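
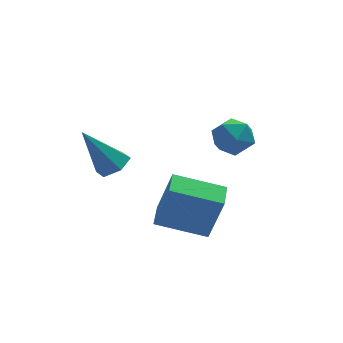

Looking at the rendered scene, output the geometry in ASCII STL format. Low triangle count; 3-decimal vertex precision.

solid 
facet normal 0.069 0.249 0.966
outer loop
vertex 2.643 -0.398 4.027
vertex 2.111 -1.096 4.245
vertex 3.008 -1.205 4.209
endloop
endfacet
facet normal 0.660 0.436 0.611
outer loop
vertex 2.643 -0.398 4.027
vertex 3.008 -1.205 4.209
vertex 3.322 -0.712 3.518
endloop
endfacet
facet normal 0.469 0.879 0.084
outer loop
vertex 2.643 -0.398 4.027
vertex 3.322 -0.712 3.518
vertex 2.618 -0.299 3.128
endloop
endfacet
facet normal -0.238 0.965 0.113
outer loop
vertex 2.643 -0.398 4.027
vertex 2.618 -0.299 3.128
vertex 1.87 -0.536 3.577
endloop
endfacet
facet normal -0.486 0.576 0.658
outer loop
vertex 2.643 -0.398 4.027
vertex 1.87 -0.536 3.577
vertex 2.111 -1.096 4.245
endloop
endfacet
facet normal 0.936 -0.151 0.317
outer loop
vertex 3.322 -0.712 3.518
vertex 3.008 -1.205 4.209
vertex 3.21 -1.604 3.423
endloop
endfacet
facet normal -0.020 -0.455 0.890
outer loop
vertex 3.008 -1.205 4.209
vertex 2.111 -1.096 4.245
vertex 2.462 -1.841 3.872
endloop
endfacet
facet normal -0.917 0.073 0.392
outer loop
vertex 2.111 -1.096 4.245
vertex 1.87 -0.536 3.577
vertex 1.758 -1.428 3.482
endloop
endfacet
facet normal -0.516 0.703 -0.489
outer loop
vertex 1.87 -0.536 3.577
vertex 2.618 -0.299 3.128
vertex 2.072 -0.935 2.791
endloop
endfacet
facet normal 0.628 0.564 -0.536
outer loop
vertex 2.618 -0.299 3.128
vertex 3.322 -0.712 3.518
vertex 2.969 -1.044 2.755
endloop
endfacet
facet normal 0.238 -0.965 -0.113
outer loop
vertex 2.437 -1.742 2.973
vertex 3.21 -1.604 3.423
vertex 2.462 -1.841 3.872
endloop
endfacet
facet normal -0.469 -0.879 -0.084
outer loop
vertex 2.437 -1.742 2.973
vertex 2.462 -1.841 3.872
vertex 1.758 -1.428 3.482
endloop
endfacet
facet normal -0.660 -0.436 -0.611
outer loop
vertex 2.437 -1.742 2.973
vertex 1.758 -1.428 3.482
vertex 2.072 -0.935 2.791
endloop
endfacet
facet normal -0.069 -0.249 -0.966
outer loop
vertex 2.437 -1.742 2.973
vertex 2.072 -0.935 2.791
vertex 2.969 -1.044 2.755
endloop
endfacet
facet normal 0.486 -0.576 -0.658
outer loop
vertex 2.437 -1.742 2.973
vertex 2.969 -1.044 2.755
vertex 3.21 -1.604 3.423
endloop
endfacet
facet normal 0.516 -0.703 0.489
outer loop
vertex 2.462 -1.841 3.872
vertex 3.21 -1.604 3.423
vertex 3.008 -1.205 4.209
endloop
endfacet
facet normal -0.628 -0.564 0.536
outer loop
vertex 1.758 -1.428 3.482
vertex 2.462 -1.841 3.872
vertex 2.111 -1.096 4.245
endloop
endfacet
facet normal -0.936 0.151 -0.317
outer loop
vertex 2.072 -0.935 2.791
vertex 1.758 -1.428 3.482
vertex 1.87 -0.536 3.577
endloop
endfacet
facet normal 0.020 0.455 -0.890
outer loop
vertex 2.969 -1.044 2.755
vertex 2.072 -0.935 2.791
vertex 2.618 -0.299 3.128
endloop
endfacet
facet normal 0.917 -0.073 -0.392
outer loop
vertex 3.21 -1.604 3.423
vertex 2.969 -1.044 2.755
vertex 3.322 -0.712 3.518
endloop
endfacet
facet normal 0.516 -0.132 -0.846
outer loop
vertex -0.859 0.804 1.574
vertex -1.48 0.97 1.169
vertex -1.001 1.523 1.375
endloop
endfacet
facet normal 0.646 0.319 0.694
outer loop
vertex -0.859 0.804 1.574
vertex -1.001 1.523 1.375
vertex -2.58 1.25 2.971
endloop
endfacet
facet normal 0.516 -0.132 -0.846
outer loop
vertex -1.001 1.523 1.375
vertex -1.48 0.97 1.169
vertex -1.622 1.69 0.97
endloop
endfacet
facet normal 0.092 0.962 0.256
outer loop
vertex -1.001 1.523 1.375
vertex -1.622 1.69 0.97
vertex -2.58 1.25 2.971
endloop
endfacet
facet normal 0.516 -0.132 -0.846
outer loop
vertex -1.622 1.69 0.97
vertex -1.48 0.97 1.169
vertex -2.101 1.137 0.764
endloop
endfacet
facet normal -0.707 0.682 -0.188
outer loop
vertex -1.622 1.69 0.97
vertex -2.101 1.137 0.764
vertex -2.58 1.25 2.971
endloop
endfacet
facet normal 0.517 -0.131 -0.846
outer loop
vertex -2.101 1.137 0.764
vertex -1.48 0.97 1.169
vertex -1.959 0.417 0.962
endloop
endfacet
facet normal -0.951 -0.241 -0.194
outer loop
vertex -2.101 1.137 0.764
vertex -1.959 0.417 0.962
vertex -2.58 1.25 2.971
endloop
endfacet
facet normal 0.516 -0.130 -0.846
outer loop
vertex -1.959 0.417 0.962
vertex -1.48 0.97 1.169
vertex -1.337 0.251 1.367
endloop
endfacet
facet normal -0.396 -0.885 0.245
outer loop
vertex -1.959 0.417 0.962
vertex -1.337 0.251 1.367
vertex -2.58 1.25 2.971
endloop
endfacet
facet normal 0.517 -0.130 -0.846
outer loop
vertex -1.337 0.251 1.367
vertex -1.48 0.97 1.169
vertex -0.859 0.804 1.574
endloop
endfacet
facet normal 0.402 -0.605 0.688
outer loop
vertex -1.337 0.251 1.367
vertex -0.859 0.804 1.574
vertex -2.58 1.25 2.971
endloop
endfacet
facet normal -0.911 0.302 0.281
outer loop
vertex -0.432 -3.721 3.006
vertex -0.074 -2.693 3.063
vertex -0.928 -3.443 1.099
endloop
endfacet
facet normal -0.329 -0.943 -0.052
outer loop
vertex 0.894 -4.047 0.537
vertex -0.432 -3.721 3.006
vertex -0.928 -3.443 1.099
endloop
endfacet
facet normal -0.911 0.302 0.281
outer loop
vertex -0.928 -3.443 1.099
vertex -0.074 -2.693 3.063
vertex -0.57 -2.415 1.156
endloop
endfacet
facet normal -0.249 0.140 -0.958
outer loop
vertex -0.57 -2.415 1.156
vertex 0.894 -4.047 0.537
vertex -0.928 -3.443 1.099
endloop
endfacet
facet normal 0.249 -0.140 0.958
outer loop
vertex -0.432 -3.721 3.006
vertex 1.748 -3.297 2.501
vertex -0.074 -2.693 3.063
endloop
endfacet
facet normal -0.329 -0.943 -0.052
outer loop
vertex 1.39 -4.325 2.444
vertex -0.432 -3.721 3.006
vertex 0.894 -4.047 0.537
endloop
endfacet
facet normal 0.249 -0.140 0.958
outer loop
vertex 1.39 -4.325 2.444
vertex 1.748 -3.297 2.501
vertex -0.432 -3.721 3.006
endloop
endfacet
facet normal 0.329 0.943 0.052
outer loop
vertex -0.074 -2.693 3.063
vertex 1.748 -3.297 2.501
vertex -0.57 -2.415 1.156
endloop
endfacet
facet normal -0.249 0.140 -0.958
outer loop
vertex 1.252 -3.019 0.594
vertex 0.894 -4.047 0.537
vertex -0.57 -2.415 1.156
endloop
endfacet
facet normal 0.329 0.943 0.052
outer loop
vertex -0.57 -2.415 1.156
vertex 1.748 -3.297 2.501
vertex 1.252 -3.019 0.594
endloop
endfacet
facet normal 0.911 -0.302 -0.281
outer loop
vertex 1.252 -3.019 0.594
vertex 1.39 -4.325 2.444
vertex 0.894 -4.047 0.537
endloop
endfacet
facet normal 0.911 -0.302 -0.281
outer loop
vertex 1.748 -3.297 2.501
vertex 1.39 -4.325 2.444
vertex 1.252 -3.019 0.594
endloop
endfacet

endsolid


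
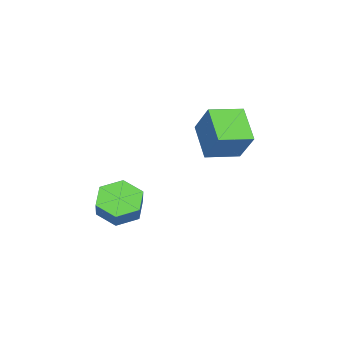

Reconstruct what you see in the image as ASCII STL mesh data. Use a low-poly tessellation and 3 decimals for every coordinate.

solid 
facet normal -0.649 -0.346 -0.678
outer loop
vertex -0.595 -1.518 -4.42
vertex -1.248 -0.808 -4.157
vertex -0.584 -0.632 -4.883
endloop
endfacet
facet normal 0.761 -0.308 -0.571
outer loop
vertex -0.595 -1.518 -4.42
vertex -0.584 -0.632 -4.883
vertex 0.261 -1.062 -3.526
endloop
endfacet
facet normal 0.761 -0.309 -0.571
outer loop
vertex 0.261 -1.062 -3.526
vertex -0.584 -0.632 -4.883
vertex 0.273 -0.175 -3.989
endloop
endfacet
facet normal 0.649 0.345 0.678
outer loop
vertex 0.261 -1.062 -3.526
vertex 0.273 -0.175 -3.989
vertex -0.392 -0.352 -3.263
endloop
endfacet
facet normal -0.649 -0.347 -0.677
outer loop
vertex -0.584 -0.632 -4.883
vertex -1.248 -0.808 -4.157
vertex -1.237 0.078 -4.621
endloop
endfacet
facet normal 0.390 0.613 -0.687
outer loop
vertex -0.584 -0.632 -4.883
vertex -1.237 0.078 -4.621
vertex 0.273 -0.175 -3.989
endloop
endfacet
facet normal 0.390 0.613 -0.687
outer loop
vertex 0.273 -0.175 -3.989
vertex -1.237 0.078 -4.621
vertex -0.38 0.535 -3.726
endloop
endfacet
facet normal 0.649 0.345 0.678
outer loop
vertex 0.273 -0.175 -3.989
vertex -0.38 0.535 -3.726
vertex -0.392 -0.352 -3.263
endloop
endfacet
facet normal -0.649 -0.346 -0.677
outer loop
vertex -1.237 0.078 -4.621
vertex -1.248 -0.808 -4.157
vertex -1.901 -0.098 -3.894
endloop
endfacet
facet normal -0.371 0.922 -0.116
outer loop
vertex -1.237 0.078 -4.621
vertex -1.901 -0.098 -3.894
vertex -0.38 0.535 -3.726
endloop
endfacet
facet normal -0.371 0.922 -0.115
outer loop
vertex -0.38 0.535 -3.726
vertex -1.901 -0.098 -3.894
vertex -1.045 0.358 -3.0
endloop
endfacet
facet normal 0.649 0.345 0.678
outer loop
vertex -0.38 0.535 -3.726
vertex -1.045 0.358 -3.0
vertex -0.392 -0.352 -3.263
endloop
endfacet
facet normal -0.649 -0.345 -0.678
outer loop
vertex -1.901 -0.098 -3.894
vertex -1.248 -0.808 -4.157
vertex -1.913 -0.985 -3.431
endloop
endfacet
facet normal -0.761 0.308 0.571
outer loop
vertex -1.901 -0.098 -3.894
vertex -1.913 -0.985 -3.431
vertex -1.045 0.358 -3.0
endloop
endfacet
facet normal -0.761 0.308 0.572
outer loop
vertex -1.045 0.358 -3.0
vertex -1.913 -0.985 -3.431
vertex -1.056 -0.528 -2.537
endloop
endfacet
facet normal 0.649 0.346 0.678
outer loop
vertex -1.045 0.358 -3.0
vertex -1.056 -0.528 -2.537
vertex -0.392 -0.352 -3.263
endloop
endfacet
facet normal -0.649 -0.345 -0.678
outer loop
vertex -1.913 -0.985 -3.431
vertex -1.248 -0.808 -4.157
vertex -1.26 -1.695 -3.694
endloop
endfacet
facet normal -0.390 -0.613 0.687
outer loop
vertex -1.913 -0.985 -3.431
vertex -1.26 -1.695 -3.694
vertex -1.056 -0.528 -2.537
endloop
endfacet
facet normal -0.391 -0.613 0.687
outer loop
vertex -1.056 -0.528 -2.537
vertex -1.26 -1.695 -3.694
vertex -0.403 -1.238 -2.799
endloop
endfacet
facet normal 0.649 0.347 0.677
outer loop
vertex -1.056 -0.528 -2.537
vertex -0.403 -1.238 -2.799
vertex -0.392 -0.352 -3.263
endloop
endfacet
facet normal -0.649 -0.345 -0.678
outer loop
vertex -1.26 -1.695 -3.694
vertex -1.248 -0.808 -4.157
vertex -0.595 -1.518 -4.42
endloop
endfacet
facet normal 0.371 -0.921 0.115
outer loop
vertex -1.26 -1.695 -3.694
vertex -0.595 -1.518 -4.42
vertex -0.403 -1.238 -2.799
endloop
endfacet
facet normal 0.371 -0.922 0.115
outer loop
vertex -0.403 -1.238 -2.799
vertex -0.595 -1.518 -4.42
vertex 0.261 -1.062 -3.526
endloop
endfacet
facet normal 0.649 0.346 0.677
outer loop
vertex -0.403 -1.238 -2.799
vertex 0.261 -1.062 -3.526
vertex -0.392 -0.352 -3.263
endloop
endfacet
facet normal -0.721 0.688 -0.090
outer loop
vertex -2.573 3.951 1.531
vertex -1.582 4.839 0.379
vertex -3.265 3.058 0.248
endloop
endfacet
facet normal -0.563 -0.505 0.655
outer loop
vertex -2.198 2.041 0.381
vertex -2.573 3.951 1.531
vertex -3.265 3.058 0.248
endloop
endfacet
facet normal -0.721 0.688 -0.090
outer loop
vertex -3.265 3.058 0.248
vertex -1.582 4.839 0.379
vertex -2.274 3.946 -0.904
endloop
endfacet
facet normal -0.404 -0.522 -0.751
outer loop
vertex -2.274 3.946 -0.904
vertex -2.198 2.041 0.381
vertex -3.265 3.058 0.248
endloop
endfacet
facet normal 0.404 0.522 0.751
outer loop
vertex -2.573 3.951 1.531
vertex -0.515 3.822 0.512
vertex -1.582 4.839 0.379
endloop
endfacet
facet normal -0.563 -0.505 0.655
outer loop
vertex -1.506 2.934 1.664
vertex -2.573 3.951 1.531
vertex -2.198 2.041 0.381
endloop
endfacet
facet normal 0.404 0.522 0.751
outer loop
vertex -1.506 2.934 1.664
vertex -0.515 3.822 0.512
vertex -2.573 3.951 1.531
endloop
endfacet
facet normal 0.563 0.505 -0.655
outer loop
vertex -1.582 4.839 0.379
vertex -0.515 3.822 0.512
vertex -2.274 3.946 -0.904
endloop
endfacet
facet normal -0.404 -0.522 -0.751
outer loop
vertex -1.207 2.929 -0.771
vertex -2.198 2.041 0.381
vertex -2.274 3.946 -0.904
endloop
endfacet
facet normal 0.563 0.505 -0.655
outer loop
vertex -2.274 3.946 -0.904
vertex -0.515 3.822 0.512
vertex -1.207 2.929 -0.771
endloop
endfacet
facet normal 0.721 -0.688 0.090
outer loop
vertex -1.207 2.929 -0.771
vertex -1.506 2.934 1.664
vertex -2.198 2.041 0.381
endloop
endfacet
facet normal 0.721 -0.688 0.090
outer loop
vertex -0.515 3.822 0.512
vertex -1.506 2.934 1.664
vertex -1.207 2.929 -0.771
endloop
endfacet

endsolid


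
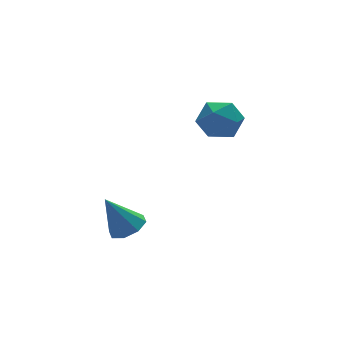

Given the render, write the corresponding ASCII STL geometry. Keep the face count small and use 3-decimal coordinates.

solid 
facet normal 0.429 -0.202 -0.880
outer loop
vertex -1.391 1.293 -4.624
vertex -1.922 0.547 -4.711
vertex -1.999 1.432 -4.952
endloop
endfacet
facet normal 0.079 0.962 0.261
outer loop
vertex -1.391 1.293 -4.624
vertex -1.999 1.432 -4.952
vertex -2.778 0.953 -2.949
endloop
endfacet
facet normal 0.428 -0.203 -0.881
outer loop
vertex -1.999 1.432 -4.952
vertex -1.922 0.547 -4.711
vertex -2.562 1.052 -5.138
endloop
endfacet
facet normal -0.555 0.831 -0.017
outer loop
vertex -1.999 1.432 -4.952
vertex -2.562 1.052 -5.138
vertex -2.778 0.953 -2.949
endloop
endfacet
facet normal 0.428 -0.203 -0.881
outer loop
vertex -2.562 1.052 -5.138
vertex -1.922 0.547 -4.711
vertex -2.75 0.377 -5.074
endloop
endfacet
facet normal -0.962 0.260 -0.083
outer loop
vertex -2.562 1.052 -5.138
vertex -2.75 0.377 -5.074
vertex -2.778 0.953 -2.949
endloop
endfacet
facet normal 0.428 -0.203 -0.881
outer loop
vertex -2.75 0.377 -5.074
vertex -1.922 0.547 -4.711
vertex -2.453 -0.199 -4.797
endloop
endfacet
facet normal -0.903 -0.417 0.101
outer loop
vertex -2.75 0.377 -5.074
vertex -2.453 -0.199 -4.797
vertex -2.778 0.953 -2.949
endloop
endfacet
facet normal 0.428 -0.203 -0.881
outer loop
vertex -2.453 -0.199 -4.797
vertex -1.922 0.547 -4.711
vertex -1.845 -0.337 -4.47
endloop
endfacet
facet normal -0.413 -0.804 0.428
outer loop
vertex -2.453 -0.199 -4.797
vertex -1.845 -0.337 -4.47
vertex -2.778 0.953 -2.949
endloop
endfacet
facet normal 0.428 -0.203 -0.881
outer loop
vertex -1.845 -0.337 -4.47
vertex -1.922 0.547 -4.711
vertex -1.282 0.042 -4.284
endloop
endfacet
facet normal 0.220 -0.673 0.706
outer loop
vertex -1.845 -0.337 -4.47
vertex -1.282 0.042 -4.284
vertex -2.778 0.953 -2.949
endloop
endfacet
facet normal 0.428 -0.202 -0.881
outer loop
vertex -1.282 0.042 -4.284
vertex -1.922 0.547 -4.711
vertex -1.094 0.718 -4.348
endloop
endfacet
facet normal 0.627 -0.101 0.772
outer loop
vertex -1.282 0.042 -4.284
vertex -1.094 0.718 -4.348
vertex -2.778 0.953 -2.949
endloop
endfacet
facet normal 0.428 -0.202 -0.881
outer loop
vertex -1.094 0.718 -4.348
vertex -1.922 0.547 -4.711
vertex -1.391 1.293 -4.624
endloop
endfacet
facet normal 0.569 0.576 0.588
outer loop
vertex -1.094 0.718 -4.348
vertex -1.391 1.293 -4.624
vertex -2.778 0.953 -2.949
endloop
endfacet
facet normal 0.053 0.958 0.280
outer loop
vertex 3.123 3.227 -0.699
vertex 3.094 2.898 0.432
vertex 4.126 3.004 -0.125
endloop
endfacet
facet normal 0.387 0.856 -0.343
outer loop
vertex 3.123 3.227 -0.699
vertex 4.126 3.004 -0.125
vertex 3.984 2.625 -1.231
endloop
endfacet
facet normal -0.086 0.588 -0.804
outer loop
vertex 3.123 3.227 -0.699
vertex 3.984 2.625 -1.231
vertex 2.863 2.287 -1.358
endloop
endfacet
facet normal -0.712 0.524 -0.467
outer loop
vertex 3.123 3.227 -0.699
vertex 2.863 2.287 -1.358
vertex 2.313 2.455 -0.33
endloop
endfacet
facet normal -0.625 0.753 0.203
outer loop
vertex 3.123 3.227 -0.699
vertex 2.313 2.455 -0.33
vertex 3.094 2.898 0.432
endloop
endfacet
facet normal 0.898 0.369 -0.242
outer loop
vertex 3.984 2.625 -1.231
vertex 4.126 3.004 -0.125
vertex 4.487 1.925 -0.43
endloop
endfacet
facet normal 0.359 0.534 0.766
outer loop
vertex 4.126 3.004 -0.125
vertex 3.094 2.898 0.432
vertex 3.937 2.093 0.598
endloop
endfacet
facet normal -0.740 0.202 0.641
outer loop
vertex 3.094 2.898 0.432
vertex 2.313 2.455 -0.33
vertex 2.816 1.755 0.471
endloop
endfacet
facet normal -0.880 -0.169 -0.443
outer loop
vertex 2.313 2.455 -0.33
vertex 2.863 2.287 -1.358
vertex 2.674 1.376 -0.635
endloop
endfacet
facet normal 0.132 -0.066 -0.989
outer loop
vertex 2.863 2.287 -1.358
vertex 3.984 2.625 -1.231
vertex 3.706 1.482 -1.192
endloop
endfacet
facet normal 0.712 -0.524 0.467
outer loop
vertex 3.677 1.153 -0.061
vertex 4.487 1.925 -0.43
vertex 3.937 2.093 0.598
endloop
endfacet
facet normal 0.086 -0.588 0.804
outer loop
vertex 3.677 1.153 -0.061
vertex 3.937 2.093 0.598
vertex 2.816 1.755 0.471
endloop
endfacet
facet normal -0.387 -0.856 0.343
outer loop
vertex 3.677 1.153 -0.061
vertex 2.816 1.755 0.471
vertex 2.674 1.376 -0.635
endloop
endfacet
facet normal -0.053 -0.958 -0.280
outer loop
vertex 3.677 1.153 -0.061
vertex 2.674 1.376 -0.635
vertex 3.706 1.482 -1.192
endloop
endfacet
facet normal 0.625 -0.753 -0.203
outer loop
vertex 3.677 1.153 -0.061
vertex 3.706 1.482 -1.192
vertex 4.487 1.925 -0.43
endloop
endfacet
facet normal 0.880 0.169 0.443
outer loop
vertex 3.937 2.093 0.598
vertex 4.487 1.925 -0.43
vertex 4.126 3.004 -0.125
endloop
endfacet
facet normal -0.132 0.066 0.989
outer loop
vertex 2.816 1.755 0.471
vertex 3.937 2.093 0.598
vertex 3.094 2.898 0.432
endloop
endfacet
facet normal -0.898 -0.369 0.242
outer loop
vertex 2.674 1.376 -0.635
vertex 2.816 1.755 0.471
vertex 2.313 2.455 -0.33
endloop
endfacet
facet normal -0.359 -0.534 -0.766
outer loop
vertex 3.706 1.482 -1.192
vertex 2.674 1.376 -0.635
vertex 2.863 2.287 -1.358
endloop
endfacet
facet normal 0.740 -0.202 -0.641
outer loop
vertex 4.487 1.925 -0.43
vertex 3.706 1.482 -1.192
vertex 3.984 2.625 -1.231
endloop
endfacet

endsolid


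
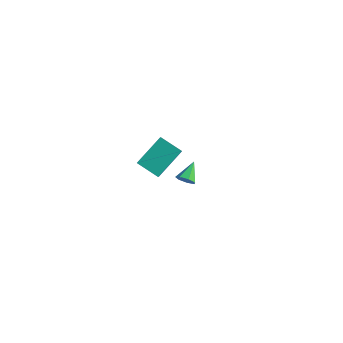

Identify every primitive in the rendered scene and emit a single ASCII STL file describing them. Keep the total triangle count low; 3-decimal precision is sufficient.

solid 
facet normal 0.191 -0.842 -0.505
outer loop
vertex -3.0 0.831 -3.561
vertex -3.345 1.024 -4.013
vertex -2.756 1.107 -3.929
endloop
endfacet
facet normal 0.726 0.225 0.650
outer loop
vertex -3.0 0.831 -3.561
vertex -2.756 1.107 -3.929
vertex -3.595 2.136 -3.347
endloop
endfacet
facet normal 0.191 -0.842 -0.504
outer loop
vertex -2.756 1.107 -3.929
vertex -3.345 1.024 -4.013
vertex -2.955 1.32 -4.36
endloop
endfacet
facet normal 0.765 0.643 -0.035
outer loop
vertex -2.756 1.107 -3.929
vertex -2.955 1.32 -4.36
vertex -3.595 2.136 -3.347
endloop
endfacet
facet normal 0.191 -0.842 -0.504
outer loop
vertex -2.955 1.32 -4.36
vertex -3.345 1.024 -4.013
vertex -3.447 1.31 -4.53
endloop
endfacet
facet normal 0.173 0.818 -0.549
outer loop
vertex -2.955 1.32 -4.36
vertex -3.447 1.31 -4.53
vertex -3.595 2.136 -3.347
endloop
endfacet
facet normal 0.190 -0.843 -0.504
outer loop
vertex -3.447 1.31 -4.53
vertex -3.345 1.024 -4.013
vertex -3.862 1.085 -4.31
endloop
endfacet
facet normal -0.603 0.617 -0.506
outer loop
vertex -3.447 1.31 -4.53
vertex -3.862 1.085 -4.31
vertex -3.595 2.136 -3.347
endloop
endfacet
facet normal 0.190 -0.843 -0.504
outer loop
vertex -3.862 1.085 -4.31
vertex -3.345 1.024 -4.013
vertex -3.887 0.814 -3.866
endloop
endfacet
facet normal -0.979 0.192 0.062
outer loop
vertex -3.862 1.085 -4.31
vertex -3.887 0.814 -3.866
vertex -3.595 2.136 -3.347
endloop
endfacet
facet normal 0.190 -0.843 -0.504
outer loop
vertex -3.887 0.814 -3.866
vertex -3.345 1.024 -4.013
vertex -3.504 0.701 -3.533
endloop
endfacet
facet normal -0.673 -0.137 0.727
outer loop
vertex -3.887 0.814 -3.866
vertex -3.504 0.701 -3.533
vertex -3.595 2.136 -3.347
endloop
endfacet
facet normal 0.189 -0.843 -0.504
outer loop
vertex -3.504 0.701 -3.533
vertex -3.345 1.024 -4.013
vertex -3.0 0.831 -3.561
endloop
endfacet
facet normal 0.087 -0.123 0.989
outer loop
vertex -3.504 0.701 -3.533
vertex -3.0 0.831 -3.561
vertex -3.595 2.136 -3.347
endloop
endfacet
facet normal -0.413 0.585 -0.698
outer loop
vertex -2.37 -4.376 2.493
vertex -2.062 -2.83 3.606
vertex -1.151 -4.205 1.916
endloop
endfacet
facet normal -0.160 -0.801 -0.577
outer loop
vertex -0.738 -4.79 2.614
vertex -2.37 -4.376 2.493
vertex -1.151 -4.205 1.916
endloop
endfacet
facet normal -0.412 0.585 -0.698
outer loop
vertex -1.151 -4.205 1.916
vertex -2.062 -2.83 3.606
vertex -0.842 -2.659 3.029
endloop
endfacet
facet normal 0.897 0.126 -0.425
outer loop
vertex -0.842 -2.659 3.029
vertex -0.738 -4.79 2.614
vertex -1.151 -4.205 1.916
endloop
endfacet
facet normal -0.897 -0.127 0.424
outer loop
vertex -2.37 -4.376 2.493
vertex -1.649 -3.415 4.304
vertex -2.062 -2.83 3.606
endloop
endfacet
facet normal -0.160 -0.801 -0.577
outer loop
vertex -1.958 -4.961 3.191
vertex -2.37 -4.376 2.493
vertex -0.738 -4.79 2.614
endloop
endfacet
facet normal -0.897 -0.126 0.424
outer loop
vertex -1.958 -4.961 3.191
vertex -1.649 -3.415 4.304
vertex -2.37 -4.376 2.493
endloop
endfacet
facet normal 0.160 0.801 0.577
outer loop
vertex -2.062 -2.83 3.606
vertex -1.649 -3.415 4.304
vertex -0.842 -2.659 3.029
endloop
endfacet
facet normal 0.897 0.126 -0.424
outer loop
vertex -0.43 -3.244 3.727
vertex -0.738 -4.79 2.614
vertex -0.842 -2.659 3.029
endloop
endfacet
facet normal 0.161 0.801 0.577
outer loop
vertex -0.842 -2.659 3.029
vertex -1.649 -3.415 4.304
vertex -0.43 -3.244 3.727
endloop
endfacet
facet normal 0.412 -0.585 0.698
outer loop
vertex -0.43 -3.244 3.727
vertex -1.958 -4.961 3.191
vertex -0.738 -4.79 2.614
endloop
endfacet
facet normal 0.413 -0.585 0.698
outer loop
vertex -1.649 -3.415 4.304
vertex -1.958 -4.961 3.191
vertex -0.43 -3.244 3.727
endloop
endfacet

endsolid


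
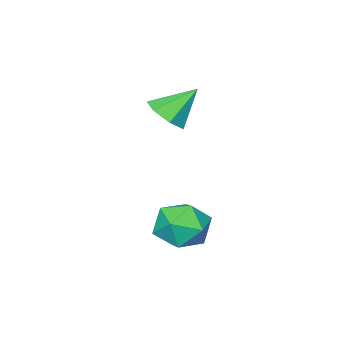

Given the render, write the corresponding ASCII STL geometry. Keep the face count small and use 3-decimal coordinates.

solid 
facet normal -0.381 0.727 0.571
outer loop
vertex 2.624 1.455 -3.344
vertex 1.543 0.868 -3.317
vertex 2.391 0.636 -2.456
endloop
endfacet
facet normal 0.320 0.653 0.686
outer loop
vertex 2.624 1.455 -3.344
vertex 2.391 0.636 -2.456
vertex 3.496 0.661 -2.995
endloop
endfacet
facet normal 0.657 0.751 0.066
outer loop
vertex 2.624 1.455 -3.344
vertex 3.496 0.661 -2.995
vertex 3.332 0.909 -4.189
endloop
endfacet
facet normal 0.165 0.886 -0.434
outer loop
vertex 2.624 1.455 -3.344
vertex 3.332 0.909 -4.189
vertex 2.125 1.036 -4.388
endloop
endfacet
facet normal -0.476 0.871 -0.122
outer loop
vertex 2.624 1.455 -3.344
vertex 2.125 1.036 -4.388
vertex 1.543 0.868 -3.317
endloop
endfacet
facet normal 0.439 -0.018 0.898
outer loop
vertex 3.496 0.661 -2.995
vertex 2.391 0.636 -2.456
vertex 2.955 -0.416 -2.752
endloop
endfacet
facet normal -0.695 0.102 0.712
outer loop
vertex 2.391 0.636 -2.456
vertex 1.543 0.868 -3.317
vertex 1.748 -0.289 -2.951
endloop
endfacet
facet normal -0.849 0.334 -0.409
outer loop
vertex 1.543 0.868 -3.317
vertex 2.125 1.036 -4.388
vertex 1.584 -0.041 -4.145
endloop
endfacet
facet normal 0.188 0.358 -0.914
outer loop
vertex 2.125 1.036 -4.388
vertex 3.332 0.909 -4.189
vertex 2.689 -0.016 -4.684
endloop
endfacet
facet normal 0.984 0.141 -0.106
outer loop
vertex 3.332 0.909 -4.189
vertex 3.496 0.661 -2.995
vertex 3.537 -0.248 -3.823
endloop
endfacet
facet normal -0.165 -0.886 0.434
outer loop
vertex 2.456 -0.835 -3.796
vertex 2.955 -0.416 -2.752
vertex 1.748 -0.289 -2.951
endloop
endfacet
facet normal -0.657 -0.751 -0.066
outer loop
vertex 2.456 -0.835 -3.796
vertex 1.748 -0.289 -2.951
vertex 1.584 -0.041 -4.145
endloop
endfacet
facet normal -0.320 -0.653 -0.686
outer loop
vertex 2.456 -0.835 -3.796
vertex 1.584 -0.041 -4.145
vertex 2.689 -0.016 -4.684
endloop
endfacet
facet normal 0.381 -0.727 -0.571
outer loop
vertex 2.456 -0.835 -3.796
vertex 2.689 -0.016 -4.684
vertex 3.537 -0.248 -3.823
endloop
endfacet
facet normal 0.476 -0.871 0.122
outer loop
vertex 2.456 -0.835 -3.796
vertex 3.537 -0.248 -3.823
vertex 2.955 -0.416 -2.752
endloop
endfacet
facet normal -0.188 -0.358 0.914
outer loop
vertex 1.748 -0.289 -2.951
vertex 2.955 -0.416 -2.752
vertex 2.391 0.636 -2.456
endloop
endfacet
facet normal -0.984 -0.141 0.106
outer loop
vertex 1.584 -0.041 -4.145
vertex 1.748 -0.289 -2.951
vertex 1.543 0.868 -3.317
endloop
endfacet
facet normal -0.439 0.018 -0.898
outer loop
vertex 2.689 -0.016 -4.684
vertex 1.584 -0.041 -4.145
vertex 2.125 1.036 -4.388
endloop
endfacet
facet normal 0.695 -0.102 -0.712
outer loop
vertex 3.537 -0.248 -3.823
vertex 2.689 -0.016 -4.684
vertex 3.332 0.909 -4.189
endloop
endfacet
facet normal 0.849 -0.334 0.409
outer loop
vertex 2.955 -0.416 -2.752
vertex 3.537 -0.248 -3.823
vertex 3.496 0.661 -2.995
endloop
endfacet
facet normal 0.555 -0.388 -0.736
outer loop
vertex -0.062 -3.871 0.315
vertex -0.91 -3.998 -0.257
vertex -0.28 -3.183 -0.212
endloop
endfacet
facet normal 0.461 0.627 0.628
outer loop
vertex -0.062 -3.871 0.315
vertex -0.28 -3.183 -0.212
vertex -1.93 -3.282 1.097
endloop
endfacet
facet normal 0.555 -0.388 -0.736
outer loop
vertex -0.28 -3.183 -0.212
vertex -0.91 -3.998 -0.257
vertex -0.972 -3.109 -0.773
endloop
endfacet
facet normal 0.022 0.994 0.103
outer loop
vertex -0.28 -3.183 -0.212
vertex -0.972 -3.109 -0.773
vertex -1.93 -3.282 1.097
endloop
endfacet
facet normal 0.555 -0.388 -0.736
outer loop
vertex -0.972 -3.109 -0.773
vertex -0.91 -3.998 -0.257
vertex -1.617 -3.703 -0.946
endloop
endfacet
facet normal -0.619 0.745 -0.248
outer loop
vertex -0.972 -3.109 -0.773
vertex -1.617 -3.703 -0.946
vertex -1.93 -3.282 1.097
endloop
endfacet
facet normal 0.555 -0.389 -0.736
outer loop
vertex -1.617 -3.703 -0.946
vertex -0.91 -3.998 -0.257
vertex -1.729 -4.519 -0.599
endloop
endfacet
facet normal -0.984 0.065 -0.164
outer loop
vertex -1.617 -3.703 -0.946
vertex -1.729 -4.519 -0.599
vertex -1.93 -3.282 1.097
endloop
endfacet
facet normal 0.554 -0.388 -0.736
outer loop
vertex -1.729 -4.519 -0.599
vertex -0.91 -3.998 -0.257
vertex -1.224 -4.943 0.005
endloop
endfacet
facet normal -0.796 -0.531 0.293
outer loop
vertex -1.729 -4.519 -0.599
vertex -1.224 -4.943 0.005
vertex -1.93 -3.282 1.097
endloop
endfacet
facet normal 0.555 -0.388 -0.735
outer loop
vertex -1.224 -4.943 0.005
vertex -0.91 -3.998 -0.257
vertex -0.483 -4.654 0.412
endloop
endfacet
facet normal -0.196 -0.595 0.779
outer loop
vertex -1.224 -4.943 0.005
vertex -0.483 -4.654 0.412
vertex -1.93 -3.282 1.097
endloop
endfacet
facet normal 0.554 -0.389 -0.736
outer loop
vertex -0.483 -4.654 0.412
vertex -0.91 -3.998 -0.257
vertex -0.062 -3.871 0.315
endloop
endfacet
facet normal 0.363 -0.080 0.928
outer loop
vertex -0.483 -4.654 0.412
vertex -0.062 -3.871 0.315
vertex -1.93 -3.282 1.097
endloop
endfacet

endsolid


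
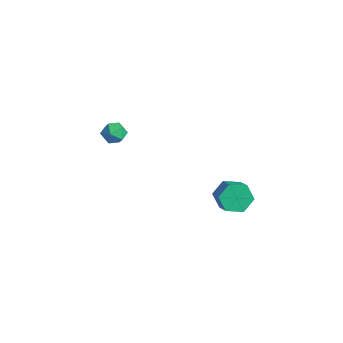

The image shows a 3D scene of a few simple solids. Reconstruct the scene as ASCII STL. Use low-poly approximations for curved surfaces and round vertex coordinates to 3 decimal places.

solid 
facet normal 0.350 -0.192 0.917
outer loop
vertex -2.676 -1.306 -1.804
vertex -3.217 -1.777 -1.696
vertex -2.591 -2.004 -1.983
endloop
endfacet
facet normal 0.880 -0.014 0.474
outer loop
vertex -2.676 -1.306 -1.804
vertex -2.591 -2.004 -1.983
vertex -2.345 -1.484 -2.424
endloop
endfacet
facet normal 0.742 0.635 0.214
outer loop
vertex -2.676 -1.306 -1.804
vertex -2.345 -1.484 -2.424
vertex -2.819 -0.935 -2.41
endloop
endfacet
facet normal 0.126 0.859 0.496
outer loop
vertex -2.676 -1.306 -1.804
vertex -2.819 -0.935 -2.41
vertex -3.358 -1.116 -1.96
endloop
endfacet
facet normal -0.116 0.347 0.931
outer loop
vertex -2.676 -1.306 -1.804
vertex -3.358 -1.116 -1.96
vertex -3.217 -1.777 -1.696
endloop
endfacet
facet normal 0.877 -0.475 -0.071
outer loop
vertex -2.345 -1.484 -2.424
vertex -2.591 -2.004 -1.983
vertex -2.682 -2.064 -2.7
endloop
endfacet
facet normal 0.019 -0.764 0.645
outer loop
vertex -2.591 -2.004 -1.983
vertex -3.217 -1.777 -1.696
vertex -3.221 -2.245 -2.25
endloop
endfacet
facet normal -0.736 0.110 0.668
outer loop
vertex -3.217 -1.777 -1.696
vertex -3.358 -1.116 -1.96
vertex -3.695 -1.696 -2.236
endloop
endfacet
facet normal -0.344 0.938 -0.035
outer loop
vertex -3.358 -1.116 -1.96
vertex -2.819 -0.935 -2.41
vertex -3.449 -1.176 -2.677
endloop
endfacet
facet normal 0.653 0.576 -0.492
outer loop
vertex -2.819 -0.935 -2.41
vertex -2.345 -1.484 -2.424
vertex -2.823 -1.403 -2.964
endloop
endfacet
facet normal -0.126 -0.859 -0.496
outer loop
vertex -3.364 -1.874 -2.856
vertex -2.682 -2.064 -2.7
vertex -3.221 -2.245 -2.25
endloop
endfacet
facet normal -0.742 -0.635 -0.214
outer loop
vertex -3.364 -1.874 -2.856
vertex -3.221 -2.245 -2.25
vertex -3.695 -1.696 -2.236
endloop
endfacet
facet normal -0.880 0.014 -0.474
outer loop
vertex -3.364 -1.874 -2.856
vertex -3.695 -1.696 -2.236
vertex -3.449 -1.176 -2.677
endloop
endfacet
facet normal -0.350 0.192 -0.917
outer loop
vertex -3.364 -1.874 -2.856
vertex -3.449 -1.176 -2.677
vertex -2.823 -1.403 -2.964
endloop
endfacet
facet normal 0.116 -0.347 -0.931
outer loop
vertex -3.364 -1.874 -2.856
vertex -2.823 -1.403 -2.964
vertex -2.682 -2.064 -2.7
endloop
endfacet
facet normal 0.344 -0.938 0.035
outer loop
vertex -3.221 -2.245 -2.25
vertex -2.682 -2.064 -2.7
vertex -2.591 -2.004 -1.983
endloop
endfacet
facet normal -0.653 -0.576 0.492
outer loop
vertex -3.695 -1.696 -2.236
vertex -3.221 -2.245 -2.25
vertex -3.217 -1.777 -1.696
endloop
endfacet
facet normal -0.877 0.475 0.071
outer loop
vertex -3.449 -1.176 -2.677
vertex -3.695 -1.696 -2.236
vertex -3.358 -1.116 -1.96
endloop
endfacet
facet normal -0.019 0.764 -0.645
outer loop
vertex -2.823 -1.403 -2.964
vertex -3.449 -1.176 -2.677
vertex -2.819 -0.935 -2.41
endloop
endfacet
facet normal 0.736 -0.110 -0.668
outer loop
vertex -2.682 -2.064 -2.7
vertex -2.823 -1.403 -2.964
vertex -2.345 -1.484 -2.424
endloop
endfacet
facet normal -0.859 0.201 -0.472
outer loop
vertex 3.424 1.525 -4.73
vertex 2.981 1.388 -3.982
vertex 3.277 2.193 -4.177
endloop
endfacet
facet normal 0.485 0.619 -0.618
outer loop
vertex 3.424 1.525 -4.73
vertex 3.277 2.193 -4.177
vertex 4.342 1.309 -4.226
endloop
endfacet
facet normal 0.485 0.618 -0.619
outer loop
vertex 4.342 1.309 -4.226
vertex 3.277 2.193 -4.177
vertex 4.196 1.977 -3.673
endloop
endfacet
facet normal 0.858 -0.203 0.471
outer loop
vertex 4.342 1.309 -4.226
vertex 4.196 1.977 -3.673
vertex 3.899 1.172 -3.478
endloop
endfacet
facet normal -0.858 0.201 -0.472
outer loop
vertex 3.277 2.193 -4.177
vertex 2.981 1.388 -3.982
vertex 2.834 2.057 -3.429
endloop
endfacet
facet normal 0.099 0.967 0.234
outer loop
vertex 3.277 2.193 -4.177
vertex 2.834 2.057 -3.429
vertex 4.196 1.977 -3.673
endloop
endfacet
facet normal 0.099 0.967 0.234
outer loop
vertex 4.196 1.977 -3.673
vertex 2.834 2.057 -3.429
vertex 3.753 1.841 -2.925
endloop
endfacet
facet normal 0.858 -0.202 0.472
outer loop
vertex 4.196 1.977 -3.673
vertex 3.753 1.841 -2.925
vertex 3.899 1.172 -3.478
endloop
endfacet
facet normal -0.859 0.201 -0.472
outer loop
vertex 2.834 2.057 -3.429
vertex 2.981 1.388 -3.982
vertex 2.538 1.251 -3.234
endloop
endfacet
facet normal -0.386 0.349 0.854
outer loop
vertex 2.834 2.057 -3.429
vertex 2.538 1.251 -3.234
vertex 3.753 1.841 -2.925
endloop
endfacet
facet normal -0.387 0.349 0.854
outer loop
vertex 3.753 1.841 -2.925
vertex 2.538 1.251 -3.234
vertex 3.456 1.035 -2.73
endloop
endfacet
facet normal 0.858 -0.202 0.471
outer loop
vertex 3.753 1.841 -2.925
vertex 3.456 1.035 -2.73
vertex 3.899 1.172 -3.478
endloop
endfacet
facet normal -0.858 0.203 -0.471
outer loop
vertex 2.538 1.251 -3.234
vertex 2.981 1.388 -3.982
vertex 2.684 0.583 -3.787
endloop
endfacet
facet normal -0.485 -0.618 0.619
outer loop
vertex 2.538 1.251 -3.234
vertex 2.684 0.583 -3.787
vertex 3.456 1.035 -2.73
endloop
endfacet
facet normal -0.485 -0.619 0.618
outer loop
vertex 3.456 1.035 -2.73
vertex 2.684 0.583 -3.787
vertex 3.603 0.367 -3.283
endloop
endfacet
facet normal 0.859 -0.201 0.472
outer loop
vertex 3.456 1.035 -2.73
vertex 3.603 0.367 -3.283
vertex 3.899 1.172 -3.478
endloop
endfacet
facet normal -0.858 0.202 -0.472
outer loop
vertex 2.684 0.583 -3.787
vertex 2.981 1.388 -3.982
vertex 3.127 0.719 -4.535
endloop
endfacet
facet normal -0.099 -0.967 -0.234
outer loop
vertex 2.684 0.583 -3.787
vertex 3.127 0.719 -4.535
vertex 3.603 0.367 -3.283
endloop
endfacet
facet normal -0.099 -0.967 -0.234
outer loop
vertex 3.603 0.367 -3.283
vertex 3.127 0.719 -4.535
vertex 4.046 0.503 -4.031
endloop
endfacet
facet normal 0.858 -0.201 0.472
outer loop
vertex 3.603 0.367 -3.283
vertex 4.046 0.503 -4.031
vertex 3.899 1.172 -3.478
endloop
endfacet
facet normal -0.858 0.202 -0.471
outer loop
vertex 3.127 0.719 -4.535
vertex 2.981 1.388 -3.982
vertex 3.424 1.525 -4.73
endloop
endfacet
facet normal 0.386 -0.349 -0.854
outer loop
vertex 3.127 0.719 -4.535
vertex 3.424 1.525 -4.73
vertex 4.046 0.503 -4.031
endloop
endfacet
facet normal 0.387 -0.349 -0.854
outer loop
vertex 4.046 0.503 -4.031
vertex 3.424 1.525 -4.73
vertex 4.342 1.309 -4.226
endloop
endfacet
facet normal 0.859 -0.201 0.472
outer loop
vertex 4.046 0.503 -4.031
vertex 4.342 1.309 -4.226
vertex 3.899 1.172 -3.478
endloop
endfacet

endsolid


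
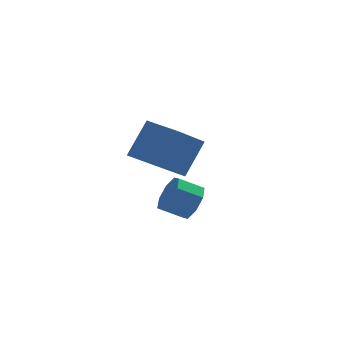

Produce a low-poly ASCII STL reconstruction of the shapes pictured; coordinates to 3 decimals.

solid 
facet normal 0.854 -0.181 -0.487
outer loop
vertex 1.99 -0.435 -3.093
vertex 1.61 -1.059 -3.528
vertex 1.719 -0.225 -3.646
endloop
endfacet
facet normal 0.310 0.929 0.201
outer loop
vertex 1.99 -0.435 -3.093
vertex 1.719 -0.225 -3.646
vertex 1.05 -0.237 -2.557
endloop
endfacet
facet normal 0.312 0.929 0.202
outer loop
vertex 1.05 -0.237 -2.557
vertex 1.719 -0.225 -3.646
vertex 0.779 -0.026 -3.11
endloop
endfacet
facet normal -0.854 0.180 0.487
outer loop
vertex 1.05 -0.237 -2.557
vertex 0.779 -0.026 -3.11
vertex 0.67 -0.861 -2.992
endloop
endfacet
facet normal 0.855 -0.181 -0.486
outer loop
vertex 1.719 -0.225 -3.646
vertex 1.61 -1.059 -3.528
vertex 1.385 -0.503 -4.13
endloop
endfacet
facet normal -0.074 0.886 -0.458
outer loop
vertex 1.719 -0.225 -3.646
vertex 1.385 -0.503 -4.13
vertex 0.779 -0.026 -3.11
endloop
endfacet
facet normal -0.074 0.886 -0.458
outer loop
vertex 0.779 -0.026 -3.11
vertex 1.385 -0.503 -4.13
vertex 0.445 -0.304 -3.594
endloop
endfacet
facet normal -0.855 0.180 0.486
outer loop
vertex 0.779 -0.026 -3.11
vertex 0.445 -0.304 -3.594
vertex 0.67 -0.861 -2.992
endloop
endfacet
facet normal 0.854 -0.182 -0.487
outer loop
vertex 1.385 -0.503 -4.13
vertex 1.61 -1.059 -3.528
vertex 1.182 -1.107 -4.261
endloop
endfacet
facet normal -0.416 0.324 -0.850
outer loop
vertex 1.385 -0.503 -4.13
vertex 1.182 -1.107 -4.261
vertex 0.445 -0.304 -3.594
endloop
endfacet
facet normal -0.416 0.324 -0.850
outer loop
vertex 0.445 -0.304 -3.594
vertex 1.182 -1.107 -4.261
vertex 0.242 -0.908 -3.725
endloop
endfacet
facet normal -0.854 0.181 0.487
outer loop
vertex 0.445 -0.304 -3.594
vertex 0.242 -0.908 -3.725
vertex 0.67 -0.861 -2.992
endloop
endfacet
facet normal 0.854 -0.181 -0.487
outer loop
vertex 1.182 -1.107 -4.261
vertex 1.61 -1.059 -3.528
vertex 1.23 -1.683 -3.963
endloop
endfacet
facet normal -0.514 -0.427 -0.743
outer loop
vertex 1.182 -1.107 -4.261
vertex 1.23 -1.683 -3.963
vertex 0.242 -0.908 -3.725
endloop
endfacet
facet normal -0.514 -0.427 -0.744
outer loop
vertex 0.242 -0.908 -3.725
vertex 1.23 -1.683 -3.963
vertex 0.29 -1.485 -3.427
endloop
endfacet
facet normal -0.854 0.181 0.487
outer loop
vertex 0.242 -0.908 -3.725
vertex 0.29 -1.485 -3.427
vertex 0.67 -0.861 -2.992
endloop
endfacet
facet normal 0.854 -0.180 -0.487
outer loop
vertex 1.23 -1.683 -3.963
vertex 1.61 -1.059 -3.528
vertex 1.501 -1.894 -3.41
endloop
endfacet
facet normal -0.311 -0.929 -0.202
outer loop
vertex 1.23 -1.683 -3.963
vertex 1.501 -1.894 -3.41
vertex 0.29 -1.485 -3.427
endloop
endfacet
facet normal -0.311 -0.929 -0.200
outer loop
vertex 0.29 -1.485 -3.427
vertex 1.501 -1.894 -3.41
vertex 0.561 -1.695 -2.874
endloop
endfacet
facet normal -0.854 0.181 0.487
outer loop
vertex 0.29 -1.485 -3.427
vertex 0.561 -1.695 -2.874
vertex 0.67 -0.861 -2.992
endloop
endfacet
facet normal 0.855 -0.180 -0.486
outer loop
vertex 1.501 -1.894 -3.41
vertex 1.61 -1.059 -3.528
vertex 1.835 -1.616 -2.926
endloop
endfacet
facet normal 0.074 -0.886 0.458
outer loop
vertex 1.501 -1.894 -3.41
vertex 1.835 -1.616 -2.926
vertex 0.561 -1.695 -2.874
endloop
endfacet
facet normal 0.074 -0.886 0.458
outer loop
vertex 0.561 -1.695 -2.874
vertex 1.835 -1.616 -2.926
vertex 0.895 -1.417 -2.39
endloop
endfacet
facet normal -0.855 0.181 0.486
outer loop
vertex 0.561 -1.695 -2.874
vertex 0.895 -1.417 -2.39
vertex 0.67 -0.861 -2.992
endloop
endfacet
facet normal 0.854 -0.181 -0.487
outer loop
vertex 1.835 -1.616 -2.926
vertex 1.61 -1.059 -3.528
vertex 2.038 -1.012 -2.795
endloop
endfacet
facet normal 0.416 -0.324 0.850
outer loop
vertex 1.835 -1.616 -2.926
vertex 2.038 -1.012 -2.795
vertex 0.895 -1.417 -2.39
endloop
endfacet
facet normal 0.416 -0.324 0.850
outer loop
vertex 0.895 -1.417 -2.39
vertex 2.038 -1.012 -2.795
vertex 1.098 -0.813 -2.259
endloop
endfacet
facet normal -0.854 0.182 0.487
outer loop
vertex 0.895 -1.417 -2.39
vertex 1.098 -0.813 -2.259
vertex 0.67 -0.861 -2.992
endloop
endfacet
facet normal 0.854 -0.181 -0.487
outer loop
vertex 2.038 -1.012 -2.795
vertex 1.61 -1.059 -3.528
vertex 1.99 -0.435 -3.093
endloop
endfacet
facet normal 0.514 0.427 0.744
outer loop
vertex 2.038 -1.012 -2.795
vertex 1.99 -0.435 -3.093
vertex 1.098 -0.813 -2.259
endloop
endfacet
facet normal 0.514 0.428 0.744
outer loop
vertex 1.098 -0.813 -2.259
vertex 1.99 -0.435 -3.093
vertex 1.05 -0.237 -2.557
endloop
endfacet
facet normal -0.854 0.181 0.487
outer loop
vertex 1.098 -0.813 -2.259
vertex 1.05 -0.237 -2.557
vertex 0.67 -0.861 -2.992
endloop
endfacet
facet normal -0.581 0.814 -0.019
outer loop
vertex -0.122 3.005 -3.078
vertex 0.842 3.727 -1.621
vertex 1.185 3.907 -4.39
endloop
endfacet
facet normal -0.510 -0.382 -0.771
outer loop
vertex 2.138 2.573 -4.359
vertex -0.122 3.005 -3.078
vertex 1.185 3.907 -4.39
endloop
endfacet
facet normal -0.581 0.814 -0.019
outer loop
vertex 1.185 3.907 -4.39
vertex 0.842 3.727 -1.621
vertex 2.149 4.629 -2.934
endloop
endfacet
facet normal 0.634 0.438 -0.637
outer loop
vertex 2.149 4.629 -2.934
vertex 2.138 2.573 -4.359
vertex 1.185 3.907 -4.39
endloop
endfacet
facet normal -0.634 -0.438 0.637
outer loop
vertex -0.122 3.005 -3.078
vertex 1.795 2.393 -1.59
vertex 0.842 3.727 -1.621
endloop
endfacet
facet normal -0.510 -0.383 -0.770
outer loop
vertex 0.831 1.671 -3.046
vertex -0.122 3.005 -3.078
vertex 2.138 2.573 -4.359
endloop
endfacet
facet normal -0.634 -0.438 0.637
outer loop
vertex 0.831 1.671 -3.046
vertex 1.795 2.393 -1.59
vertex -0.122 3.005 -3.078
endloop
endfacet
facet normal 0.510 0.382 0.770
outer loop
vertex 0.842 3.727 -1.621
vertex 1.795 2.393 -1.59
vertex 2.149 4.629 -2.934
endloop
endfacet
facet normal 0.634 0.438 -0.637
outer loop
vertex 3.102 3.295 -2.902
vertex 2.138 2.573 -4.359
vertex 2.149 4.629 -2.934
endloop
endfacet
facet normal 0.510 0.383 0.771
outer loop
vertex 2.149 4.629 -2.934
vertex 1.795 2.393 -1.59
vertex 3.102 3.295 -2.902
endloop
endfacet
facet normal 0.581 -0.814 0.019
outer loop
vertex 3.102 3.295 -2.902
vertex 0.831 1.671 -3.046
vertex 2.138 2.573 -4.359
endloop
endfacet
facet normal 0.581 -0.814 0.019
outer loop
vertex 1.795 2.393 -1.59
vertex 0.831 1.671 -3.046
vertex 3.102 3.295 -2.902
endloop
endfacet

endsolid


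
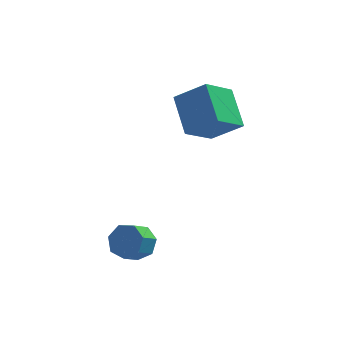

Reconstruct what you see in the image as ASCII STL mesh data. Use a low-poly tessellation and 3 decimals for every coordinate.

solid 
facet normal 0.511 0.521 -0.684
outer loop
vertex -0.081 -1.423 -0.177
vertex -0.491 -1.845 -0.804
vertex -0.717 -1.112 -0.415
endloop
endfacet
facet normal 0.119 0.745 0.656
outer loop
vertex -0.081 -1.423 -0.177
vertex -0.717 -1.112 -0.415
vertex -0.699 -2.053 0.651
endloop
endfacet
facet normal 0.120 0.745 0.656
outer loop
vertex -0.699 -2.053 0.651
vertex -0.717 -1.112 -0.415
vertex -1.334 -1.742 0.414
endloop
endfacet
facet normal -0.510 -0.521 0.684
outer loop
vertex -0.699 -2.053 0.651
vertex -1.334 -1.742 0.414
vertex -1.109 -2.475 0.024
endloop
endfacet
facet normal 0.510 0.521 -0.685
outer loop
vertex -0.717 -1.112 -0.415
vertex -0.491 -1.845 -0.804
vertex -1.183 -1.353 -0.945
endloop
endfacet
facet normal -0.591 0.790 0.161
outer loop
vertex -0.717 -1.112 -0.415
vertex -1.183 -1.353 -0.945
vertex -1.334 -1.742 0.414
endloop
endfacet
facet normal -0.592 0.789 0.160
outer loop
vertex -1.334 -1.742 0.414
vertex -1.183 -1.353 -0.945
vertex -1.8 -1.984 -0.117
endloop
endfacet
facet normal -0.510 -0.521 0.685
outer loop
vertex -1.334 -1.742 0.414
vertex -1.8 -1.984 -0.117
vertex -1.109 -2.475 0.024
endloop
endfacet
facet normal 0.510 0.521 -0.684
outer loop
vertex -1.183 -1.353 -0.945
vertex -0.491 -1.845 -0.804
vertex -1.128 -1.965 -1.37
endloop
endfacet
facet normal -0.857 0.240 -0.456
outer loop
vertex -1.183 -1.353 -0.945
vertex -1.128 -1.965 -1.37
vertex -1.8 -1.984 -0.117
endloop
endfacet
facet normal -0.857 0.240 -0.456
outer loop
vertex -1.8 -1.984 -0.117
vertex -1.128 -1.965 -1.37
vertex -1.745 -2.595 -0.542
endloop
endfacet
facet normal -0.510 -0.522 0.684
outer loop
vertex -1.8 -1.984 -0.117
vertex -1.745 -2.595 -0.542
vertex -1.109 -2.475 0.024
endloop
endfacet
facet normal 0.510 0.520 -0.685
outer loop
vertex -1.128 -1.965 -1.37
vertex -0.491 -1.845 -0.804
vertex -0.594 -2.486 -1.368
endloop
endfacet
facet normal -0.477 -0.491 -0.729
outer loop
vertex -1.128 -1.965 -1.37
vertex -0.594 -2.486 -1.368
vertex -1.745 -2.595 -0.542
endloop
endfacet
facet normal -0.477 -0.491 -0.729
outer loop
vertex -1.745 -2.595 -0.542
vertex -0.594 -2.486 -1.368
vertex -1.211 -3.116 -0.54
endloop
endfacet
facet normal -0.511 -0.521 0.684
outer loop
vertex -1.745 -2.595 -0.542
vertex -1.211 -3.116 -0.54
vertex -1.109 -2.475 0.024
endloop
endfacet
facet normal 0.509 0.521 -0.685
outer loop
vertex -0.594 -2.486 -1.368
vertex -0.491 -1.845 -0.804
vertex 0.018 -2.524 -0.942
endloop
endfacet
facet normal 0.262 -0.852 -0.453
outer loop
vertex -0.594 -2.486 -1.368
vertex 0.018 -2.524 -0.942
vertex -1.211 -3.116 -0.54
endloop
endfacet
facet normal 0.262 -0.852 -0.454
outer loop
vertex -1.211 -3.116 -0.54
vertex 0.018 -2.524 -0.942
vertex -0.6 -3.155 -0.114
endloop
endfacet
facet normal -0.510 -0.521 0.684
outer loop
vertex -1.211 -3.116 -0.54
vertex -0.6 -3.155 -0.114
vertex -1.109 -2.475 0.024
endloop
endfacet
facet normal 0.510 0.521 -0.684
outer loop
vertex 0.018 -2.524 -0.942
vertex -0.491 -1.845 -0.804
vertex 0.246 -2.051 -0.412
endloop
endfacet
facet normal 0.804 -0.572 0.164
outer loop
vertex 0.018 -2.524 -0.942
vertex 0.246 -2.051 -0.412
vertex -0.6 -3.155 -0.114
endloop
endfacet
facet normal 0.804 -0.571 0.165
outer loop
vertex -0.6 -3.155 -0.114
vertex 0.246 -2.051 -0.412
vertex -0.372 -2.681 0.416
endloop
endfacet
facet normal -0.510 -0.521 0.685
outer loop
vertex -0.6 -3.155 -0.114
vertex -0.372 -2.681 0.416
vertex -1.109 -2.475 0.024
endloop
endfacet
facet normal 0.510 0.521 -0.684
outer loop
vertex 0.246 -2.051 -0.412
vertex -0.491 -1.845 -0.804
vertex -0.081 -1.423 -0.177
endloop
endfacet
facet normal 0.740 0.139 0.658
outer loop
vertex 0.246 -2.051 -0.412
vertex -0.081 -1.423 -0.177
vertex -0.372 -2.681 0.416
endloop
endfacet
facet normal 0.740 0.139 0.658
outer loop
vertex -0.372 -2.681 0.416
vertex -0.081 -1.423 -0.177
vertex -0.699 -2.053 0.651
endloop
endfacet
facet normal -0.510 -0.521 0.684
outer loop
vertex -0.372 -2.681 0.416
vertex -0.699 -2.053 0.651
vertex -1.109 -2.475 0.024
endloop
endfacet
facet normal -0.775 0.177 -0.607
outer loop
vertex 1.415 3.112 4.569
vertex 2.665 4.055 3.247
vertex 1.755 1.319 3.613
endloop
endfacet
facet normal -0.610 -0.460 0.646
outer loop
vertex 3.135 1.005 4.693
vertex 1.415 3.112 4.569
vertex 1.755 1.319 3.613
endloop
endfacet
facet normal -0.775 0.177 -0.607
outer loop
vertex 1.755 1.319 3.613
vertex 2.665 4.055 3.247
vertex 3.006 2.263 2.29
endloop
endfacet
facet normal 0.165 -0.870 -0.464
outer loop
vertex 3.006 2.263 2.29
vertex 3.135 1.005 4.693
vertex 1.755 1.319 3.613
endloop
endfacet
facet normal -0.165 0.870 0.464
outer loop
vertex 1.415 3.112 4.569
vertex 4.045 3.741 4.327
vertex 2.665 4.055 3.247
endloop
endfacet
facet normal -0.610 -0.460 0.645
outer loop
vertex 2.794 2.797 5.65
vertex 1.415 3.112 4.569
vertex 3.135 1.005 4.693
endloop
endfacet
facet normal -0.165 0.870 0.464
outer loop
vertex 2.794 2.797 5.65
vertex 4.045 3.741 4.327
vertex 1.415 3.112 4.569
endloop
endfacet
facet normal 0.610 0.461 -0.645
outer loop
vertex 2.665 4.055 3.247
vertex 4.045 3.741 4.327
vertex 3.006 2.263 2.29
endloop
endfacet
facet normal 0.165 -0.870 -0.464
outer loop
vertex 4.385 1.948 3.371
vertex 3.135 1.005 4.693
vertex 3.006 2.263 2.29
endloop
endfacet
facet normal 0.611 0.460 -0.645
outer loop
vertex 3.006 2.263 2.29
vertex 4.045 3.741 4.327
vertex 4.385 1.948 3.371
endloop
endfacet
facet normal 0.775 -0.177 0.607
outer loop
vertex 4.385 1.948 3.371
vertex 2.794 2.797 5.65
vertex 3.135 1.005 4.693
endloop
endfacet
facet normal 0.775 -0.177 0.607
outer loop
vertex 4.045 3.741 4.327
vertex 2.794 2.797 5.65
vertex 4.385 1.948 3.371
endloop
endfacet

endsolid


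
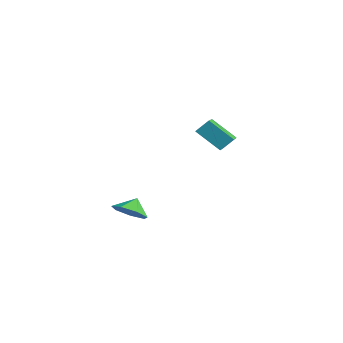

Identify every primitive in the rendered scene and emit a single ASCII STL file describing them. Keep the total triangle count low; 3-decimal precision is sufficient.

solid 
facet normal -0.763 0.582 -0.282
outer loop
vertex -1.352 4.16 3.16
vertex -0.199 5.071 1.924
vertex -1.61 3.453 2.399
endloop
endfacet
facet normal -0.600 -0.474 0.644
outer loop
vertex -0.321 2.469 2.876
vertex -1.352 4.16 3.16
vertex -1.61 3.453 2.399
endloop
endfacet
facet normal -0.763 0.582 -0.282
outer loop
vertex -1.61 3.453 2.399
vertex -0.199 5.071 1.924
vertex -0.457 4.364 1.163
endloop
endfacet
facet normal -0.241 -0.660 -0.711
outer loop
vertex -0.457 4.364 1.163
vertex -0.321 2.469 2.876
vertex -1.61 3.453 2.399
endloop
endfacet
facet normal 0.241 0.660 0.711
outer loop
vertex -1.352 4.16 3.16
vertex 1.09 4.087 2.401
vertex -0.199 5.071 1.924
endloop
endfacet
facet normal -0.600 -0.474 0.644
outer loop
vertex -0.063 3.176 3.637
vertex -1.352 4.16 3.16
vertex -0.321 2.469 2.876
endloop
endfacet
facet normal 0.241 0.660 0.711
outer loop
vertex -0.063 3.176 3.637
vertex 1.09 4.087 2.401
vertex -1.352 4.16 3.16
endloop
endfacet
facet normal 0.600 0.474 -0.644
outer loop
vertex -0.199 5.071 1.924
vertex 1.09 4.087 2.401
vertex -0.457 4.364 1.163
endloop
endfacet
facet normal -0.241 -0.660 -0.711
outer loop
vertex 0.832 3.38 1.64
vertex -0.321 2.469 2.876
vertex -0.457 4.364 1.163
endloop
endfacet
facet normal 0.600 0.474 -0.644
outer loop
vertex -0.457 4.364 1.163
vertex 1.09 4.087 2.401
vertex 0.832 3.38 1.64
endloop
endfacet
facet normal 0.763 -0.582 0.282
outer loop
vertex 0.832 3.38 1.64
vertex -0.063 3.176 3.637
vertex -0.321 2.469 2.876
endloop
endfacet
facet normal 0.763 -0.582 0.282
outer loop
vertex 1.09 4.087 2.401
vertex -0.063 3.176 3.637
vertex 0.832 3.38 1.64
endloop
endfacet
facet normal 0.277 -0.595 -0.755
outer loop
vertex 3.366 -2.624 -1.22
vertex 2.517 -3.235 -1.05
vertex 2.606 -2.39 -1.683
endloop
endfacet
facet normal 0.180 0.965 0.193
outer loop
vertex 3.366 -2.624 -1.22
vertex 2.606 -2.39 -1.683
vertex 2.223 -2.605 -0.25
endloop
endfacet
facet normal 0.276 -0.595 -0.755
outer loop
vertex 2.606 -2.39 -1.683
vertex 2.517 -3.235 -1.05
vertex 1.779 -2.792 -1.669
endloop
endfacet
facet normal -0.437 0.899 0.018
outer loop
vertex 2.606 -2.39 -1.683
vertex 1.779 -2.792 -1.669
vertex 2.223 -2.605 -0.25
endloop
endfacet
facet normal 0.277 -0.594 -0.755
outer loop
vertex 1.779 -2.792 -1.669
vertex 2.517 -3.235 -1.05
vertex 1.508 -3.528 -1.189
endloop
endfacet
facet normal -0.865 0.456 0.211
outer loop
vertex 1.779 -2.792 -1.669
vertex 1.508 -3.528 -1.189
vertex 2.223 -2.605 -0.25
endloop
endfacet
facet normal 0.277 -0.594 -0.756
outer loop
vertex 1.508 -3.528 -1.189
vertex 2.517 -3.235 -1.05
vertex 1.996 -4.044 -0.605
endloop
endfacet
facet normal -0.780 -0.031 0.625
outer loop
vertex 1.508 -3.528 -1.189
vertex 1.996 -4.044 -0.605
vertex 2.223 -2.605 -0.25
endloop
endfacet
facet normal 0.278 -0.594 -0.755
outer loop
vertex 1.996 -4.044 -0.605
vertex 2.517 -3.235 -1.05
vertex 2.876 -3.95 -0.355
endloop
endfacet
facet normal -0.249 -0.195 0.949
outer loop
vertex 1.996 -4.044 -0.605
vertex 2.876 -3.95 -0.355
vertex 2.223 -2.605 -0.25
endloop
endfacet
facet normal 0.277 -0.595 -0.755
outer loop
vertex 2.876 -3.95 -0.355
vertex 2.517 -3.235 -1.05
vertex 3.486 -3.318 -0.629
endloop
endfacet
facet normal 0.331 0.088 0.939
outer loop
vertex 2.876 -3.95 -0.355
vertex 3.486 -3.318 -0.629
vertex 2.223 -2.605 -0.25
endloop
endfacet
facet normal 0.277 -0.595 -0.755
outer loop
vertex 3.486 -3.318 -0.629
vertex 2.517 -3.235 -1.05
vertex 3.366 -2.624 -1.22
endloop
endfacet
facet normal 0.522 0.604 0.603
outer loop
vertex 3.486 -3.318 -0.629
vertex 3.366 -2.624 -1.22
vertex 2.223 -2.605 -0.25
endloop
endfacet

endsolid


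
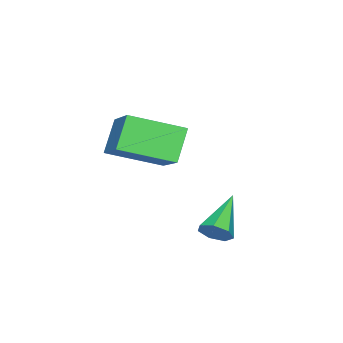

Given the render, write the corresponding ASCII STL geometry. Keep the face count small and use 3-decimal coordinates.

solid 
facet normal 0.853 0.049 -0.520
outer loop
vertex 2.287 -0.491 1.329
vertex 1.975 -0.567 0.81
vertex 2.119 -0.047 1.095
endloop
endfacet
facet normal 0.143 0.503 0.852
outer loop
vertex 2.287 -0.491 1.329
vertex 2.119 -0.047 1.095
vertex 0.465 -0.653 1.73
endloop
endfacet
facet normal 0.853 0.049 -0.520
outer loop
vertex 2.119 -0.047 1.095
vertex 1.975 -0.567 0.81
vertex 1.842 0.006 0.646
endloop
endfacet
facet normal -0.243 0.935 0.260
outer loop
vertex 2.119 -0.047 1.095
vertex 1.842 0.006 0.646
vertex 0.465 -0.653 1.73
endloop
endfacet
facet normal 0.853 0.049 -0.519
outer loop
vertex 1.842 0.006 0.646
vertex 1.975 -0.567 0.81
vertex 1.666 -0.373 0.321
endloop
endfacet
facet normal -0.637 0.651 -0.414
outer loop
vertex 1.842 0.006 0.646
vertex 1.666 -0.373 0.321
vertex 0.465 -0.653 1.73
endloop
endfacet
facet normal 0.853 0.049 -0.520
outer loop
vertex 1.666 -0.373 0.321
vertex 1.975 -0.567 0.81
vertex 1.722 -0.897 0.364
endloop
endfacet
facet normal -0.741 -0.133 -0.658
outer loop
vertex 1.666 -0.373 0.321
vertex 1.722 -0.897 0.364
vertex 0.465 -0.653 1.73
endloop
endfacet
facet normal 0.853 0.049 -0.520
outer loop
vertex 1.722 -0.897 0.364
vertex 1.975 -0.567 0.81
vertex 1.969 -1.173 0.743
endloop
endfacet
facet normal -0.478 -0.828 -0.292
outer loop
vertex 1.722 -0.897 0.364
vertex 1.969 -1.173 0.743
vertex 0.465 -0.653 1.73
endloop
endfacet
facet normal 0.853 0.049 -0.520
outer loop
vertex 1.969 -1.173 0.743
vertex 1.975 -0.567 0.81
vertex 2.22 -0.992 1.172
endloop
endfacet
facet normal -0.045 -0.911 0.411
outer loop
vertex 1.969 -1.173 0.743
vertex 2.22 -0.992 1.172
vertex 0.465 -0.653 1.73
endloop
endfacet
facet normal 0.853 0.049 -0.520
outer loop
vertex 2.22 -0.992 1.172
vertex 1.975 -0.567 0.81
vertex 2.287 -0.491 1.329
endloop
endfacet
facet normal 0.231 -0.319 0.919
outer loop
vertex 2.22 -0.992 1.172
vertex 2.287 -0.491 1.329
vertex 0.465 -0.653 1.73
endloop
endfacet
facet normal -0.607 -0.035 0.794
outer loop
vertex -0.495 -5.4 3.693
vertex 0.771 -4.267 4.711
vertex -1.471 -3.703 3.02
endloop
endfacet
facet normal -0.640 -0.572 -0.514
outer loop
vertex -0.591 -3.653 1.869
vertex -0.495 -5.4 3.693
vertex -1.471 -3.703 3.02
endloop
endfacet
facet normal -0.607 -0.035 0.794
outer loop
vertex -1.471 -3.703 3.02
vertex 0.771 -4.267 4.711
vertex -0.205 -2.571 4.038
endloop
endfacet
facet normal -0.472 0.820 -0.325
outer loop
vertex -0.205 -2.571 4.038
vertex -0.591 -3.653 1.869
vertex -1.471 -3.703 3.02
endloop
endfacet
facet normal 0.472 -0.819 0.325
outer loop
vertex -0.495 -5.4 3.693
vertex 1.651 -4.217 3.56
vertex 0.771 -4.267 4.711
endloop
endfacet
facet normal -0.639 -0.572 -0.514
outer loop
vertex 0.385 -5.349 2.542
vertex -0.495 -5.4 3.693
vertex -0.591 -3.653 1.869
endloop
endfacet
facet normal 0.472 -0.820 0.325
outer loop
vertex 0.385 -5.349 2.542
vertex 1.651 -4.217 3.56
vertex -0.495 -5.4 3.693
endloop
endfacet
facet normal 0.640 0.572 0.514
outer loop
vertex 0.771 -4.267 4.711
vertex 1.651 -4.217 3.56
vertex -0.205 -2.571 4.038
endloop
endfacet
facet normal -0.472 0.819 -0.325
outer loop
vertex 0.675 -2.52 2.887
vertex -0.591 -3.653 1.869
vertex -0.205 -2.571 4.038
endloop
endfacet
facet normal 0.639 0.572 0.514
outer loop
vertex -0.205 -2.571 4.038
vertex 1.651 -4.217 3.56
vertex 0.675 -2.52 2.887
endloop
endfacet
facet normal 0.607 0.035 -0.794
outer loop
vertex 0.675 -2.52 2.887
vertex 0.385 -5.349 2.542
vertex -0.591 -3.653 1.869
endloop
endfacet
facet normal 0.607 0.035 -0.794
outer loop
vertex 1.651 -4.217 3.56
vertex 0.385 -5.349 2.542
vertex 0.675 -2.52 2.887
endloop
endfacet

endsolid


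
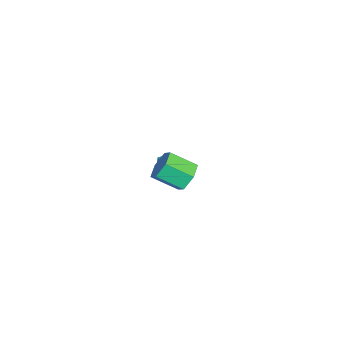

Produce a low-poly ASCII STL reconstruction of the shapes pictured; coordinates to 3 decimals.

solid 
facet normal 0.063 0.857 -0.511
outer loop
vertex 4.172 3.836 1.305
vertex 3.865 4.34 2.112
vertex 4.841 4.18 1.964
endloop
endfacet
facet normal 0.741 -0.383 -0.552
outer loop
vertex 4.172 3.836 1.305
vertex 4.841 4.18 1.964
vertex 4.063 2.336 2.201
endloop
endfacet
facet normal 0.741 -0.383 -0.551
outer loop
vertex 4.063 2.336 2.201
vertex 4.841 4.18 1.964
vertex 4.732 2.681 2.86
endloop
endfacet
facet normal -0.062 -0.857 0.512
outer loop
vertex 4.063 2.336 2.201
vertex 4.732 2.681 2.86
vertex 3.755 2.84 3.008
endloop
endfacet
facet normal 0.063 0.857 -0.512
outer loop
vertex 4.841 4.18 1.964
vertex 3.865 4.34 2.112
vertex 4.533 4.685 2.771
endloop
endfacet
facet normal 0.949 0.107 0.295
outer loop
vertex 4.841 4.18 1.964
vertex 4.533 4.685 2.771
vertex 4.732 2.681 2.86
endloop
endfacet
facet normal 0.949 0.107 0.295
outer loop
vertex 4.732 2.681 2.86
vertex 4.533 4.685 2.771
vertex 4.424 3.185 3.667
endloop
endfacet
facet normal -0.062 -0.857 0.512
outer loop
vertex 4.732 2.681 2.86
vertex 4.424 3.185 3.667
vertex 3.755 2.84 3.008
endloop
endfacet
facet normal 0.062 0.857 -0.512
outer loop
vertex 4.533 4.685 2.771
vertex 3.865 4.34 2.112
vertex 3.557 4.844 2.919
endloop
endfacet
facet normal 0.208 0.490 0.846
outer loop
vertex 4.533 4.685 2.771
vertex 3.557 4.844 2.919
vertex 4.424 3.185 3.667
endloop
endfacet
facet normal 0.208 0.490 0.846
outer loop
vertex 4.424 3.185 3.667
vertex 3.557 4.844 2.919
vertex 3.448 3.344 3.815
endloop
endfacet
facet normal -0.062 -0.857 0.512
outer loop
vertex 4.424 3.185 3.667
vertex 3.448 3.344 3.815
vertex 3.755 2.84 3.008
endloop
endfacet
facet normal 0.062 0.857 -0.512
outer loop
vertex 3.557 4.844 2.919
vertex 3.865 4.34 2.112
vertex 2.888 4.499 2.26
endloop
endfacet
facet normal -0.741 0.383 0.552
outer loop
vertex 3.557 4.844 2.919
vertex 2.888 4.499 2.26
vertex 3.448 3.344 3.815
endloop
endfacet
facet normal -0.741 0.384 0.552
outer loop
vertex 3.448 3.344 3.815
vertex 2.888 4.499 2.26
vertex 2.779 3.0 3.156
endloop
endfacet
facet normal -0.063 -0.857 0.511
outer loop
vertex 3.448 3.344 3.815
vertex 2.779 3.0 3.156
vertex 3.755 2.84 3.008
endloop
endfacet
facet normal 0.062 0.857 -0.512
outer loop
vertex 2.888 4.499 2.26
vertex 3.865 4.34 2.112
vertex 3.196 3.995 1.453
endloop
endfacet
facet normal -0.949 -0.107 -0.295
outer loop
vertex 2.888 4.499 2.26
vertex 3.196 3.995 1.453
vertex 2.779 3.0 3.156
endloop
endfacet
facet normal -0.949 -0.107 -0.295
outer loop
vertex 2.779 3.0 3.156
vertex 3.196 3.995 1.453
vertex 3.087 2.495 2.349
endloop
endfacet
facet normal -0.063 -0.857 0.512
outer loop
vertex 2.779 3.0 3.156
vertex 3.087 2.495 2.349
vertex 3.755 2.84 3.008
endloop
endfacet
facet normal 0.062 0.857 -0.512
outer loop
vertex 3.196 3.995 1.453
vertex 3.865 4.34 2.112
vertex 4.172 3.836 1.305
endloop
endfacet
facet normal -0.208 -0.490 -0.846
outer loop
vertex 3.196 3.995 1.453
vertex 4.172 3.836 1.305
vertex 3.087 2.495 2.349
endloop
endfacet
facet normal -0.208 -0.490 -0.846
outer loop
vertex 3.087 2.495 2.349
vertex 4.172 3.836 1.305
vertex 4.063 2.336 2.201
endloop
endfacet
facet normal -0.062 -0.857 0.512
outer loop
vertex 3.087 2.495 2.349
vertex 4.063 2.336 2.201
vertex 3.755 2.84 3.008
endloop
endfacet
facet normal 0.170 0.980 0.107
outer loop
vertex -3.389 3.586 -4.173
vertex -4.085 3.632 -3.488
vertex -3.16 3.444 -3.233
endloop
endfacet
facet normal 0.765 0.638 -0.090
outer loop
vertex -3.389 3.586 -4.173
vertex -3.16 3.444 -3.233
vertex -2.766 2.874 -3.923
endloop
endfacet
facet normal 0.635 0.307 -0.709
outer loop
vertex -3.389 3.586 -4.173
vertex -2.766 2.874 -3.923
vertex -3.448 2.711 -4.605
endloop
endfacet
facet normal -0.040 0.445 -0.895
outer loop
vertex -3.389 3.586 -4.173
vertex -3.448 2.711 -4.605
vertex -4.263 3.179 -4.336
endloop
endfacet
facet normal -0.328 0.860 -0.391
outer loop
vertex -3.389 3.586 -4.173
vertex -4.263 3.179 -4.336
vertex -4.085 3.632 -3.488
endloop
endfacet
facet normal 0.905 0.140 0.401
outer loop
vertex -2.766 2.874 -3.923
vertex -3.16 3.444 -3.233
vertex -3.077 2.481 -3.084
endloop
endfacet
facet normal -0.058 0.692 0.719
outer loop
vertex -3.16 3.444 -3.233
vertex -4.085 3.632 -3.488
vertex -3.892 2.949 -2.815
endloop
endfacet
facet normal -0.862 0.499 -0.086
outer loop
vertex -4.085 3.632 -3.488
vertex -4.263 3.179 -4.336
vertex -4.574 2.786 -3.497
endloop
endfacet
facet normal -0.397 -0.174 -0.901
outer loop
vertex -4.263 3.179 -4.336
vertex -3.448 2.711 -4.605
vertex -4.18 2.216 -4.187
endloop
endfacet
facet normal 0.695 -0.395 -0.601
outer loop
vertex -3.448 2.711 -4.605
vertex -2.766 2.874 -3.923
vertex -3.255 2.028 -3.932
endloop
endfacet
facet normal 0.040 -0.445 0.895
outer loop
vertex -3.951 2.074 -3.247
vertex -3.077 2.481 -3.084
vertex -3.892 2.949 -2.815
endloop
endfacet
facet normal -0.635 -0.307 0.709
outer loop
vertex -3.951 2.074 -3.247
vertex -3.892 2.949 -2.815
vertex -4.574 2.786 -3.497
endloop
endfacet
facet normal -0.765 -0.638 0.090
outer loop
vertex -3.951 2.074 -3.247
vertex -4.574 2.786 -3.497
vertex -4.18 2.216 -4.187
endloop
endfacet
facet normal -0.170 -0.980 -0.107
outer loop
vertex -3.951 2.074 -3.247
vertex -4.18 2.216 -4.187
vertex -3.255 2.028 -3.932
endloop
endfacet
facet normal 0.328 -0.860 0.391
outer loop
vertex -3.951 2.074 -3.247
vertex -3.255 2.028 -3.932
vertex -3.077 2.481 -3.084
endloop
endfacet
facet normal 0.397 0.174 0.901
outer loop
vertex -3.892 2.949 -2.815
vertex -3.077 2.481 -3.084
vertex -3.16 3.444 -3.233
endloop
endfacet
facet normal -0.695 0.395 0.601
outer loop
vertex -4.574 2.786 -3.497
vertex -3.892 2.949 -2.815
vertex -4.085 3.632 -3.488
endloop
endfacet
facet normal -0.905 -0.140 -0.401
outer loop
vertex -4.18 2.216 -4.187
vertex -4.574 2.786 -3.497
vertex -4.263 3.179 -4.336
endloop
endfacet
facet normal 0.058 -0.692 -0.719
outer loop
vertex -3.255 2.028 -3.932
vertex -4.18 2.216 -4.187
vertex -3.448 2.711 -4.605
endloop
endfacet
facet normal 0.862 -0.499 0.086
outer loop
vertex -3.077 2.481 -3.084
vertex -3.255 2.028 -3.932
vertex -2.766 2.874 -3.923
endloop
endfacet

endsolid


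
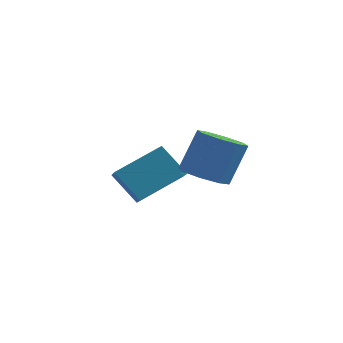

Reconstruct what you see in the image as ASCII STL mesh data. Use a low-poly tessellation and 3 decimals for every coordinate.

solid 
facet normal -0.666 0.174 0.725
outer loop
vertex -1.172 1.259 -2.66
vertex 0.184 2.523 -1.716
vertex -1.577 2.127 -3.24
endloop
endfacet
facet normal -0.652 -0.607 -0.454
outer loop
vertex -0.544 1.857 -4.364
vertex -1.172 1.259 -2.66
vertex -1.577 2.127 -3.24
endloop
endfacet
facet normal -0.666 0.174 0.725
outer loop
vertex -1.577 2.127 -3.24
vertex 0.184 2.523 -1.716
vertex -0.221 3.391 -2.297
endloop
endfacet
facet normal -0.362 0.775 -0.519
outer loop
vertex -0.221 3.391 -2.297
vertex -0.544 1.857 -4.364
vertex -1.577 2.127 -3.24
endloop
endfacet
facet normal 0.362 -0.775 0.518
outer loop
vertex -1.172 1.259 -2.66
vertex 1.217 2.253 -2.84
vertex 0.184 2.523 -1.716
endloop
endfacet
facet normal -0.652 -0.608 -0.454
outer loop
vertex -0.139 0.989 -3.783
vertex -1.172 1.259 -2.66
vertex -0.544 1.857 -4.364
endloop
endfacet
facet normal 0.361 -0.775 0.519
outer loop
vertex -0.139 0.989 -3.783
vertex 1.217 2.253 -2.84
vertex -1.172 1.259 -2.66
endloop
endfacet
facet normal 0.652 0.608 0.453
outer loop
vertex 0.184 2.523 -1.716
vertex 1.217 2.253 -2.84
vertex -0.221 3.391 -2.297
endloop
endfacet
facet normal -0.361 0.775 -0.519
outer loop
vertex 0.812 3.121 -3.42
vertex -0.544 1.857 -4.364
vertex -0.221 3.391 -2.297
endloop
endfacet
facet normal 0.652 0.607 0.454
outer loop
vertex -0.221 3.391 -2.297
vertex 1.217 2.253 -2.84
vertex 0.812 3.121 -3.42
endloop
endfacet
facet normal 0.667 -0.174 -0.725
outer loop
vertex 0.812 3.121 -3.42
vertex -0.139 0.989 -3.783
vertex -0.544 1.857 -4.364
endloop
endfacet
facet normal 0.666 -0.174 -0.725
outer loop
vertex 1.217 2.253 -2.84
vertex -0.139 0.989 -3.783
vertex 0.812 3.121 -3.42
endloop
endfacet
facet normal -0.260 -0.374 -0.890
outer loop
vertex 3.403 -0.754 -1.551
vertex 2.862 -1.358 -1.139
vertex 2.756 -0.514 -1.463
endloop
endfacet
facet normal 0.260 0.861 -0.438
outer loop
vertex 3.403 -0.754 -1.551
vertex 2.756 -0.514 -1.463
vertex 3.86 -0.099 0.006
endloop
endfacet
facet normal 0.260 0.861 -0.438
outer loop
vertex 3.86 -0.099 0.006
vertex 2.756 -0.514 -1.463
vertex 3.213 0.141 0.094
endloop
endfacet
facet normal 0.260 0.375 0.890
outer loop
vertex 3.86 -0.099 0.006
vertex 3.213 0.141 0.094
vertex 3.318 -0.702 0.419
endloop
endfacet
facet normal -0.261 -0.374 -0.890
outer loop
vertex 2.756 -0.514 -1.463
vertex 2.862 -1.358 -1.139
vertex 2.17 -0.768 -1.184
endloop
endfacet
facet normal -0.474 0.853 -0.220
outer loop
vertex 2.756 -0.514 -1.463
vertex 2.17 -0.768 -1.184
vertex 3.213 0.141 0.094
endloop
endfacet
facet normal -0.473 0.853 -0.220
outer loop
vertex 3.213 0.141 0.094
vertex 2.17 -0.768 -1.184
vertex 2.627 -0.112 0.373
endloop
endfacet
facet normal 0.261 0.375 0.889
outer loop
vertex 3.213 0.141 0.094
vertex 2.627 -0.112 0.373
vertex 3.318 -0.702 0.419
endloop
endfacet
facet normal -0.261 -0.374 -0.890
outer loop
vertex 2.17 -0.768 -1.184
vertex 2.862 -1.358 -1.139
vertex 1.989 -1.367 -0.879
endloop
endfacet
facet normal -0.930 0.346 0.127
outer loop
vertex 2.17 -0.768 -1.184
vertex 1.989 -1.367 -0.879
vertex 2.627 -0.112 0.373
endloop
endfacet
facet normal -0.930 0.345 0.128
outer loop
vertex 2.627 -0.112 0.373
vertex 1.989 -1.367 -0.879
vertex 2.446 -0.712 0.678
endloop
endfacet
facet normal 0.260 0.374 0.890
outer loop
vertex 2.627 -0.112 0.373
vertex 2.446 -0.712 0.678
vertex 3.318 -0.702 0.419
endloop
endfacet
facet normal -0.261 -0.375 -0.890
outer loop
vertex 1.989 -1.367 -0.879
vertex 2.862 -1.358 -1.139
vertex 2.32 -1.961 -0.726
endloop
endfacet
facet normal -0.840 -0.365 0.400
outer loop
vertex 1.989 -1.367 -0.879
vertex 2.32 -1.961 -0.726
vertex 2.446 -0.712 0.678
endloop
endfacet
facet normal -0.840 -0.365 0.400
outer loop
vertex 2.446 -0.712 0.678
vertex 2.32 -1.961 -0.726
vertex 2.777 -1.306 0.831
endloop
endfacet
facet normal 0.260 0.374 0.890
outer loop
vertex 2.446 -0.712 0.678
vertex 2.777 -1.306 0.831
vertex 3.318 -0.702 0.419
endloop
endfacet
facet normal -0.260 -0.375 -0.890
outer loop
vertex 2.32 -1.961 -0.726
vertex 2.862 -1.358 -1.139
vertex 2.967 -2.201 -0.814
endloop
endfacet
facet normal -0.260 -0.861 0.438
outer loop
vertex 2.32 -1.961 -0.726
vertex 2.967 -2.201 -0.814
vertex 2.777 -1.306 0.831
endloop
endfacet
facet normal -0.260 -0.861 0.438
outer loop
vertex 2.777 -1.306 0.831
vertex 2.967 -2.201 -0.814
vertex 3.424 -1.546 0.743
endloop
endfacet
facet normal 0.260 0.374 0.890
outer loop
vertex 2.777 -1.306 0.831
vertex 3.424 -1.546 0.743
vertex 3.318 -0.702 0.419
endloop
endfacet
facet normal -0.261 -0.375 -0.889
outer loop
vertex 2.967 -2.201 -0.814
vertex 2.862 -1.358 -1.139
vertex 3.553 -1.948 -1.093
endloop
endfacet
facet normal 0.473 -0.853 0.220
outer loop
vertex 2.967 -2.201 -0.814
vertex 3.553 -1.948 -1.093
vertex 3.424 -1.546 0.743
endloop
endfacet
facet normal 0.474 -0.852 0.220
outer loop
vertex 3.424 -1.546 0.743
vertex 3.553 -1.948 -1.093
vertex 4.01 -1.292 0.464
endloop
endfacet
facet normal 0.261 0.374 0.890
outer loop
vertex 3.424 -1.546 0.743
vertex 4.01 -1.292 0.464
vertex 3.318 -0.702 0.419
endloop
endfacet
facet normal -0.260 -0.374 -0.890
outer loop
vertex 3.553 -1.948 -1.093
vertex 2.862 -1.358 -1.139
vertex 3.734 -1.348 -1.398
endloop
endfacet
facet normal 0.930 -0.345 -0.127
outer loop
vertex 3.553 -1.948 -1.093
vertex 3.734 -1.348 -1.398
vertex 4.01 -1.292 0.464
endloop
endfacet
facet normal 0.930 -0.346 -0.127
outer loop
vertex 4.01 -1.292 0.464
vertex 3.734 -1.348 -1.398
vertex 4.191 -0.693 0.159
endloop
endfacet
facet normal 0.261 0.374 0.890
outer loop
vertex 4.01 -1.292 0.464
vertex 4.191 -0.693 0.159
vertex 3.318 -0.702 0.419
endloop
endfacet
facet normal -0.260 -0.374 -0.890
outer loop
vertex 3.734 -1.348 -1.398
vertex 2.862 -1.358 -1.139
vertex 3.403 -0.754 -1.551
endloop
endfacet
facet normal 0.840 0.365 -0.400
outer loop
vertex 3.734 -1.348 -1.398
vertex 3.403 -0.754 -1.551
vertex 4.191 -0.693 0.159
endloop
endfacet
facet normal 0.840 0.365 -0.400
outer loop
vertex 4.191 -0.693 0.159
vertex 3.403 -0.754 -1.551
vertex 3.86 -0.099 0.006
endloop
endfacet
facet normal 0.261 0.375 0.890
outer loop
vertex 4.191 -0.693 0.159
vertex 3.86 -0.099 0.006
vertex 3.318 -0.702 0.419
endloop
endfacet

endsolid


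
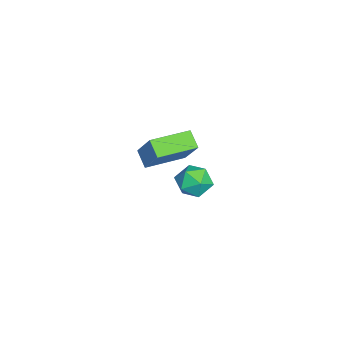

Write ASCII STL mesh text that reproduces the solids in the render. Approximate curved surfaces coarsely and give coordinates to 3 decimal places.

solid 
facet normal -0.375 0.882 0.284
outer loop
vertex -2.631 -1.313 -3.692
vertex -3.571 -1.731 -3.635
vertex -2.955 -1.735 -2.809
endloop
endfacet
facet normal 0.301 0.813 0.499
outer loop
vertex -2.631 -1.313 -3.692
vertex -2.955 -1.735 -2.809
vertex -1.99 -1.894 -3.133
endloop
endfacet
facet normal 0.706 0.703 -0.079
outer loop
vertex -2.631 -1.313 -3.692
vertex -1.99 -1.894 -3.133
vertex -2.01 -1.989 -4.159
endloop
endfacet
facet normal 0.279 0.706 -0.651
outer loop
vertex -2.631 -1.313 -3.692
vertex -2.01 -1.989 -4.159
vertex -2.987 -1.888 -4.469
endloop
endfacet
facet normal -0.389 0.817 -0.426
outer loop
vertex -2.631 -1.313 -3.692
vertex -2.987 -1.888 -4.469
vertex -3.571 -1.731 -3.635
endloop
endfacet
facet normal 0.344 0.231 0.910
outer loop
vertex -1.99 -1.894 -3.133
vertex -2.955 -1.735 -2.809
vertex -2.533 -2.672 -2.731
endloop
endfacet
facet normal -0.752 0.343 0.563
outer loop
vertex -2.955 -1.735 -2.809
vertex -3.571 -1.731 -3.635
vertex -3.51 -2.571 -3.041
endloop
endfacet
facet normal -0.774 0.237 -0.587
outer loop
vertex -3.571 -1.731 -3.635
vertex -2.987 -1.888 -4.469
vertex -3.53 -2.666 -4.067
endloop
endfacet
facet normal 0.307 0.059 -0.950
outer loop
vertex -2.987 -1.888 -4.469
vertex -2.01 -1.989 -4.159
vertex -2.565 -2.825 -4.391
endloop
endfacet
facet normal 0.998 0.055 -0.025
outer loop
vertex -2.01 -1.989 -4.159
vertex -1.99 -1.894 -3.133
vertex -1.949 -2.829 -3.565
endloop
endfacet
facet normal -0.279 -0.706 0.651
outer loop
vertex -2.889 -3.247 -3.508
vertex -2.533 -2.672 -2.731
vertex -3.51 -2.571 -3.041
endloop
endfacet
facet normal -0.706 -0.703 0.079
outer loop
vertex -2.889 -3.247 -3.508
vertex -3.51 -2.571 -3.041
vertex -3.53 -2.666 -4.067
endloop
endfacet
facet normal -0.301 -0.813 -0.499
outer loop
vertex -2.889 -3.247 -3.508
vertex -3.53 -2.666 -4.067
vertex -2.565 -2.825 -4.391
endloop
endfacet
facet normal 0.375 -0.882 -0.284
outer loop
vertex -2.889 -3.247 -3.508
vertex -2.565 -2.825 -4.391
vertex -1.949 -2.829 -3.565
endloop
endfacet
facet normal 0.389 -0.817 0.426
outer loop
vertex -2.889 -3.247 -3.508
vertex -1.949 -2.829 -3.565
vertex -2.533 -2.672 -2.731
endloop
endfacet
facet normal -0.307 -0.059 0.950
outer loop
vertex -3.51 -2.571 -3.041
vertex -2.533 -2.672 -2.731
vertex -2.955 -1.735 -2.809
endloop
endfacet
facet normal -0.998 -0.055 0.025
outer loop
vertex -3.53 -2.666 -4.067
vertex -3.51 -2.571 -3.041
vertex -3.571 -1.731 -3.635
endloop
endfacet
facet normal -0.344 -0.231 -0.910
outer loop
vertex -2.565 -2.825 -4.391
vertex -3.53 -2.666 -4.067
vertex -2.987 -1.888 -4.469
endloop
endfacet
facet normal 0.752 -0.343 -0.563
outer loop
vertex -1.949 -2.829 -3.565
vertex -2.565 -2.825 -4.391
vertex -2.01 -1.989 -4.159
endloop
endfacet
facet normal 0.774 -0.237 0.587
outer loop
vertex -2.533 -2.672 -2.731
vertex -1.949 -2.829 -3.565
vertex -1.99 -1.894 -3.133
endloop
endfacet
facet normal -0.507 -0.337 -0.793
outer loop
vertex 1.155 -4.548 1.711
vertex 0.089 -2.833 1.663
vertex 1.843 -4.137 1.097
endloop
endfacet
facet normal 0.528 -0.849 0.023
outer loop
vertex 2.851 -3.467 2.677
vertex 1.155 -4.548 1.711
vertex 1.843 -4.137 1.097
endloop
endfacet
facet normal -0.506 -0.337 -0.794
outer loop
vertex 1.843 -4.137 1.097
vertex 0.089 -2.833 1.663
vertex 0.778 -2.422 1.049
endloop
endfacet
facet normal 0.682 0.407 -0.608
outer loop
vertex 0.778 -2.422 1.049
vertex 2.851 -3.467 2.677
vertex 1.843 -4.137 1.097
endloop
endfacet
facet normal -0.682 -0.407 0.608
outer loop
vertex 1.155 -4.548 1.711
vertex 1.097 -2.163 3.243
vertex 0.089 -2.833 1.663
endloop
endfacet
facet normal 0.528 -0.849 0.024
outer loop
vertex 2.162 -3.878 3.291
vertex 1.155 -4.548 1.711
vertex 2.851 -3.467 2.677
endloop
endfacet
facet normal -0.682 -0.407 0.607
outer loop
vertex 2.162 -3.878 3.291
vertex 1.097 -2.163 3.243
vertex 1.155 -4.548 1.711
endloop
endfacet
facet normal -0.528 0.849 -0.024
outer loop
vertex 0.089 -2.833 1.663
vertex 1.097 -2.163 3.243
vertex 0.778 -2.422 1.049
endloop
endfacet
facet normal 0.682 0.407 -0.607
outer loop
vertex 1.785 -1.752 2.629
vertex 2.851 -3.467 2.677
vertex 0.778 -2.422 1.049
endloop
endfacet
facet normal -0.528 0.849 -0.023
outer loop
vertex 0.778 -2.422 1.049
vertex 1.097 -2.163 3.243
vertex 1.785 -1.752 2.629
endloop
endfacet
facet normal 0.506 0.337 0.794
outer loop
vertex 1.785 -1.752 2.629
vertex 2.162 -3.878 3.291
vertex 2.851 -3.467 2.677
endloop
endfacet
facet normal 0.507 0.337 0.793
outer loop
vertex 1.097 -2.163 3.243
vertex 2.162 -3.878 3.291
vertex 1.785 -1.752 2.629
endloop
endfacet

endsolid
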